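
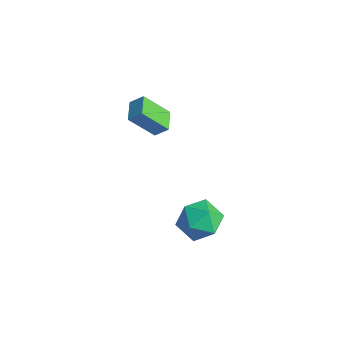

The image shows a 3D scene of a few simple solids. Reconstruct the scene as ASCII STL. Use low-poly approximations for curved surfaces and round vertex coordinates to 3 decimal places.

solid 
facet normal -0.217 0.154 0.964
outer loop
vertex 1.315 -1.929 2.055
vertex 1.311 -3.03 2.23
vertex 2.255 -2.45 2.35
endloop
endfacet
facet normal 0.166 0.695 0.699
outer loop
vertex 1.315 -1.929 2.055
vertex 2.255 -2.45 2.35
vertex 2.278 -1.663 1.562
endloop
endfacet
facet normal -0.193 0.970 0.147
outer loop
vertex 1.315 -1.929 2.055
vertex 2.278 -1.663 1.562
vertex 1.348 -1.756 0.954
endloop
endfacet
facet normal -0.798 0.598 0.070
outer loop
vertex 1.315 -1.929 2.055
vertex 1.348 -1.756 0.954
vertex 0.751 -2.601 1.367
endloop
endfacet
facet normal -0.813 0.094 0.574
outer loop
vertex 1.315 -1.929 2.055
vertex 0.751 -2.601 1.367
vertex 1.311 -3.03 2.23
endloop
endfacet
facet normal 0.781 0.431 0.453
outer loop
vertex 2.278 -1.663 1.562
vertex 2.255 -2.45 2.35
vertex 2.869 -2.599 1.433
endloop
endfacet
facet normal 0.161 -0.444 0.881
outer loop
vertex 2.255 -2.45 2.35
vertex 1.311 -3.03 2.23
vertex 2.272 -3.444 1.846
endloop
endfacet
facet normal -0.802 -0.541 0.252
outer loop
vertex 1.311 -3.03 2.23
vertex 0.751 -2.601 1.367
vertex 1.342 -3.537 1.238
endloop
endfacet
facet normal -0.778 0.273 -0.565
outer loop
vertex 0.751 -2.601 1.367
vertex 1.348 -1.756 0.954
vertex 1.365 -2.75 0.45
endloop
endfacet
facet normal 0.201 0.875 -0.441
outer loop
vertex 1.348 -1.756 0.954
vertex 2.278 -1.663 1.562
vertex 2.309 -2.17 0.57
endloop
endfacet
facet normal 0.798 -0.598 -0.070
outer loop
vertex 2.305 -3.271 0.745
vertex 2.869 -2.599 1.433
vertex 2.272 -3.444 1.846
endloop
endfacet
facet normal 0.193 -0.970 -0.147
outer loop
vertex 2.305 -3.271 0.745
vertex 2.272 -3.444 1.846
vertex 1.342 -3.537 1.238
endloop
endfacet
facet normal -0.166 -0.695 -0.699
outer loop
vertex 2.305 -3.271 0.745
vertex 1.342 -3.537 1.238
vertex 1.365 -2.75 0.45
endloop
endfacet
facet normal 0.217 -0.154 -0.964
outer loop
vertex 2.305 -3.271 0.745
vertex 1.365 -2.75 0.45
vertex 2.309 -2.17 0.57
endloop
endfacet
facet normal 0.813 -0.094 -0.574
outer loop
vertex 2.305 -3.271 0.745
vertex 2.309 -2.17 0.57
vertex 2.869 -2.599 1.433
endloop
endfacet
facet normal 0.778 -0.273 0.565
outer loop
vertex 2.272 -3.444 1.846
vertex 2.869 -2.599 1.433
vertex 2.255 -2.45 2.35
endloop
endfacet
facet normal -0.201 -0.875 0.441
outer loop
vertex 1.342 -3.537 1.238
vertex 2.272 -3.444 1.846
vertex 1.311 -3.03 2.23
endloop
endfacet
facet normal -0.781 -0.431 -0.453
outer loop
vertex 1.365 -2.75 0.45
vertex 1.342 -3.537 1.238
vertex 0.751 -2.601 1.367
endloop
endfacet
facet normal -0.161 0.444 -0.881
outer loop
vertex 2.309 -2.17 0.57
vertex 1.365 -2.75 0.45
vertex 1.348 -1.756 0.954
endloop
endfacet
facet normal 0.802 0.541 -0.252
outer loop
vertex 2.869 -2.599 1.433
vertex 2.309 -2.17 0.57
vertex 2.278 -1.663 1.562
endloop
endfacet
facet normal -0.531 -0.535 -0.657
outer loop
vertex -3.515 -2.663 4.154
vertex -4.391 -1.984 4.31
vertex -2.95 -1.64 2.865
endloop
endfacet
facet normal 0.783 -0.607 -0.139
outer loop
vertex -2.509 -1.196 3.41
vertex -3.515 -2.663 4.154
vertex -2.95 -1.64 2.865
endloop
endfacet
facet normal -0.531 -0.535 -0.657
outer loop
vertex -2.95 -1.64 2.865
vertex -4.391 -1.984 4.31
vertex -3.827 -0.96 3.021
endloop
endfacet
facet normal 0.324 0.588 -0.741
outer loop
vertex -3.827 -0.96 3.021
vertex -2.509 -1.196 3.41
vertex -2.95 -1.64 2.865
endloop
endfacet
facet normal -0.324 -0.588 0.741
outer loop
vertex -3.515 -2.663 4.154
vertex -3.95 -1.54 4.855
vertex -4.391 -1.984 4.31
endloop
endfacet
facet normal 0.782 -0.607 -0.140
outer loop
vertex -3.073 -2.22 4.699
vertex -3.515 -2.663 4.154
vertex -2.509 -1.196 3.41
endloop
endfacet
facet normal -0.324 -0.588 0.741
outer loop
vertex -3.073 -2.22 4.699
vertex -3.95 -1.54 4.855
vertex -3.515 -2.663 4.154
endloop
endfacet
facet normal -0.783 0.607 0.139
outer loop
vertex -4.391 -1.984 4.31
vertex -3.95 -1.54 4.855
vertex -3.827 -0.96 3.021
endloop
endfacet
facet normal 0.324 0.588 -0.741
outer loop
vertex -3.385 -0.517 3.566
vertex -2.509 -1.196 3.41
vertex -3.827 -0.96 3.021
endloop
endfacet
facet normal -0.782 0.608 0.140
outer loop
vertex -3.827 -0.96 3.021
vertex -3.95 -1.54 4.855
vertex -3.385 -0.517 3.566
endloop
endfacet
facet normal 0.531 0.535 0.657
outer loop
vertex -3.385 -0.517 3.566
vertex -3.073 -2.22 4.699
vertex -2.509 -1.196 3.41
endloop
endfacet
facet normal 0.531 0.535 0.657
outer loop
vertex -3.95 -1.54 4.855
vertex -3.073 -2.22 4.699
vertex -3.385 -0.517 3.566
endloop
endfacet

endsolid


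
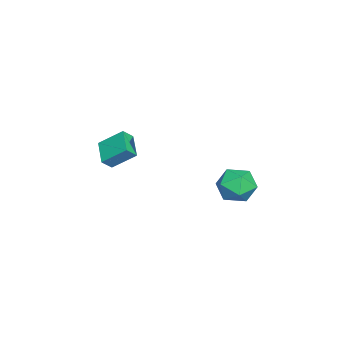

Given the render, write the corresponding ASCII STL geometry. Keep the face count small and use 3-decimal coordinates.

solid 
facet normal -0.108 0.879 -0.464
outer loop
vertex 2.342 4.228 -1.916
vertex 1.302 4.347 -1.449
vertex 2.226 4.749 -0.902
endloop
endfacet
facet normal 0.579 0.750 -0.319
outer loop
vertex 2.342 4.228 -1.916
vertex 2.226 4.749 -0.902
vertex 3.087 4.012 -1.072
endloop
endfacet
facet normal 0.760 0.137 -0.636
outer loop
vertex 2.342 4.228 -1.916
vertex 3.087 4.012 -1.072
vertex 2.696 3.155 -1.724
endloop
endfacet
facet normal 0.185 -0.114 -0.976
outer loop
vertex 2.342 4.228 -1.916
vertex 2.696 3.155 -1.724
vertex 1.593 3.362 -1.957
endloop
endfacet
facet normal -0.351 0.345 -0.870
outer loop
vertex 2.342 4.228 -1.916
vertex 1.593 3.362 -1.957
vertex 1.302 4.347 -1.449
endloop
endfacet
facet normal 0.643 0.662 0.386
outer loop
vertex 3.087 4.012 -1.072
vertex 2.226 4.749 -0.902
vertex 2.507 3.998 -0.083
endloop
endfacet
facet normal -0.468 0.871 0.151
outer loop
vertex 2.226 4.749 -0.902
vertex 1.302 4.347 -1.449
vertex 1.404 4.205 -0.316
endloop
endfacet
facet normal -0.863 0.006 -0.506
outer loop
vertex 1.302 4.347 -1.449
vertex 1.593 3.362 -1.957
vertex 1.013 3.348 -0.968
endloop
endfacet
facet normal 0.005 -0.736 -0.677
outer loop
vertex 1.593 3.362 -1.957
vertex 2.696 3.155 -1.724
vertex 1.874 2.611 -1.138
endloop
endfacet
facet normal 0.935 -0.331 -0.126
outer loop
vertex 2.696 3.155 -1.724
vertex 3.087 4.012 -1.072
vertex 2.798 3.013 -0.591
endloop
endfacet
facet normal -0.185 0.114 0.976
outer loop
vertex 1.758 3.132 -0.124
vertex 2.507 3.998 -0.083
vertex 1.404 4.205 -0.316
endloop
endfacet
facet normal -0.760 -0.137 0.636
outer loop
vertex 1.758 3.132 -0.124
vertex 1.404 4.205 -0.316
vertex 1.013 3.348 -0.968
endloop
endfacet
facet normal -0.579 -0.750 0.319
outer loop
vertex 1.758 3.132 -0.124
vertex 1.013 3.348 -0.968
vertex 1.874 2.611 -1.138
endloop
endfacet
facet normal 0.108 -0.879 0.464
outer loop
vertex 1.758 3.132 -0.124
vertex 1.874 2.611 -1.138
vertex 2.798 3.013 -0.591
endloop
endfacet
facet normal 0.351 -0.345 0.870
outer loop
vertex 1.758 3.132 -0.124
vertex 2.798 3.013 -0.591
vertex 2.507 3.998 -0.083
endloop
endfacet
facet normal -0.005 0.736 0.677
outer loop
vertex 1.404 4.205 -0.316
vertex 2.507 3.998 -0.083
vertex 2.226 4.749 -0.902
endloop
endfacet
facet normal -0.935 0.331 0.126
outer loop
vertex 1.013 3.348 -0.968
vertex 1.404 4.205 -0.316
vertex 1.302 4.347 -1.449
endloop
endfacet
facet normal -0.643 -0.662 -0.386
outer loop
vertex 1.874 2.611 -1.138
vertex 1.013 3.348 -0.968
vertex 1.593 3.362 -1.957
endloop
endfacet
facet normal 0.468 -0.871 -0.151
outer loop
vertex 2.798 3.013 -0.591
vertex 1.874 2.611 -1.138
vertex 2.696 3.155 -1.724
endloop
endfacet
facet normal 0.863 -0.006 0.506
outer loop
vertex 2.507 3.998 -0.083
vertex 2.798 3.013 -0.591
vertex 3.087 4.012 -1.072
endloop
endfacet
facet normal -0.505 0.522 -0.687
outer loop
vertex 0.745 -3.081 0.061
vertex 0.708 -1.813 1.052
vertex 2.048 -2.589 -0.522
endloop
endfacet
facet normal 0.022 -0.788 -0.615
outer loop
vertex 2.452 -3.007 0.028
vertex 0.745 -3.081 0.061
vertex 2.048 -2.589 -0.522
endloop
endfacet
facet normal -0.504 0.523 -0.687
outer loop
vertex 2.048 -2.589 -0.522
vertex 0.708 -1.813 1.052
vertex 2.012 -1.321 0.469
endloop
endfacet
facet normal 0.863 0.326 -0.386
outer loop
vertex 2.012 -1.321 0.469
vertex 2.452 -3.007 0.028
vertex 2.048 -2.589 -0.522
endloop
endfacet
facet normal -0.863 -0.327 0.386
outer loop
vertex 0.745 -3.081 0.061
vertex 1.112 -2.231 1.602
vertex 0.708 -1.813 1.052
endloop
endfacet
facet normal 0.022 -0.788 -0.615
outer loop
vertex 1.148 -3.499 0.611
vertex 0.745 -3.081 0.061
vertex 2.452 -3.007 0.028
endloop
endfacet
facet normal -0.863 -0.326 0.385
outer loop
vertex 1.148 -3.499 0.611
vertex 1.112 -2.231 1.602
vertex 0.745 -3.081 0.061
endloop
endfacet
facet normal -0.022 0.788 0.615
outer loop
vertex 0.708 -1.813 1.052
vertex 1.112 -2.231 1.602
vertex 2.012 -1.321 0.469
endloop
endfacet
facet normal 0.863 0.326 -0.385
outer loop
vertex 2.415 -1.739 1.019
vertex 2.452 -3.007 0.028
vertex 2.012 -1.321 0.469
endloop
endfacet
facet normal -0.022 0.788 0.615
outer loop
vertex 2.012 -1.321 0.469
vertex 1.112 -2.231 1.602
vertex 2.415 -1.739 1.019
endloop
endfacet
facet normal 0.504 -0.523 0.687
outer loop
vertex 2.415 -1.739 1.019
vertex 1.148 -3.499 0.611
vertex 2.452 -3.007 0.028
endloop
endfacet
facet normal 0.505 -0.523 0.687
outer loop
vertex 1.112 -2.231 1.602
vertex 1.148 -3.499 0.611
vertex 2.415 -1.739 1.019
endloop
endfacet

endsolid


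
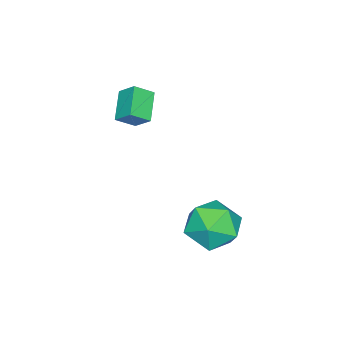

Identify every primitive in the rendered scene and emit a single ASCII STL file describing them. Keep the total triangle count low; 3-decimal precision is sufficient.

solid 
facet normal -0.600 0.568 -0.564
outer loop
vertex -2.69 -1.307 0.132
vertex -1.738 -0.909 -0.481
vertex -2.774 -1.925 -0.401
endloop
endfacet
facet normal -0.793 -0.332 0.510
outer loop
vertex -2.282 -2.391 0.061
vertex -2.69 -1.307 0.132
vertex -2.774 -1.925 -0.401
endloop
endfacet
facet normal -0.601 0.568 -0.563
outer loop
vertex -2.774 -1.925 -0.401
vertex -1.738 -0.909 -0.481
vertex -1.823 -1.527 -1.014
endloop
endfacet
facet normal -0.103 -0.753 -0.650
outer loop
vertex -1.823 -1.527 -1.014
vertex -2.282 -2.391 0.061
vertex -2.774 -1.925 -0.401
endloop
endfacet
facet normal 0.103 0.753 0.650
outer loop
vertex -2.69 -1.307 0.132
vertex -1.246 -1.375 -0.019
vertex -1.738 -0.909 -0.481
endloop
endfacet
facet normal -0.793 -0.332 0.511
outer loop
vertex -2.197 -1.773 0.594
vertex -2.69 -1.307 0.132
vertex -2.282 -2.391 0.061
endloop
endfacet
facet normal 0.103 0.753 0.649
outer loop
vertex -2.197 -1.773 0.594
vertex -1.246 -1.375 -0.019
vertex -2.69 -1.307 0.132
endloop
endfacet
facet normal 0.793 0.331 -0.511
outer loop
vertex -1.738 -0.909 -0.481
vertex -1.246 -1.375 -0.019
vertex -1.823 -1.527 -1.014
endloop
endfacet
facet normal -0.103 -0.753 -0.650
outer loop
vertex -1.33 -1.993 -0.552
vertex -2.282 -2.391 0.061
vertex -1.823 -1.527 -1.014
endloop
endfacet
facet normal 0.793 0.333 -0.511
outer loop
vertex -1.823 -1.527 -1.014
vertex -1.246 -1.375 -0.019
vertex -1.33 -1.993 -0.552
endloop
endfacet
facet normal 0.600 -0.568 0.563
outer loop
vertex -1.33 -1.993 -0.552
vertex -2.197 -1.773 0.594
vertex -2.282 -2.391 0.061
endloop
endfacet
facet normal 0.601 -0.567 0.563
outer loop
vertex -1.246 -1.375 -0.019
vertex -2.197 -1.773 0.594
vertex -1.33 -1.993 -0.552
endloop
endfacet
facet normal 0.387 0.717 0.580
outer loop
vertex -0.389 2.925 -3.653
vertex -0.738 2.428 -2.807
vertex 0.211 2.218 -3.18
endloop
endfacet
facet normal 0.768 0.640 -0.018
outer loop
vertex -0.389 2.925 -3.653
vertex 0.211 2.218 -3.18
vertex 0.162 2.247 -4.219
endloop
endfacet
facet normal 0.333 0.749 -0.573
outer loop
vertex -0.389 2.925 -3.653
vertex 0.162 2.247 -4.219
vertex -0.817 2.476 -4.489
endloop
endfacet
facet normal -0.318 0.894 -0.317
outer loop
vertex -0.389 2.925 -3.653
vertex -0.817 2.476 -4.489
vertex -1.373 2.588 -3.617
endloop
endfacet
facet normal -0.285 0.873 0.396
outer loop
vertex -0.389 2.925 -3.653
vertex -1.373 2.588 -3.617
vertex -0.738 2.428 -2.807
endloop
endfacet
facet normal 0.998 -0.036 -0.048
outer loop
vertex 0.162 2.247 -4.219
vertex 0.211 2.218 -3.18
vertex 0.153 1.332 -3.723
endloop
endfacet
facet normal 0.381 0.089 0.920
outer loop
vertex 0.211 2.218 -3.18
vertex -0.738 2.428 -2.807
vertex -0.403 1.444 -2.851
endloop
endfacet
facet normal -0.705 0.343 0.621
outer loop
vertex -0.738 2.428 -2.807
vertex -1.373 2.588 -3.617
vertex -1.382 1.673 -3.121
endloop
endfacet
facet normal -0.759 0.376 -0.532
outer loop
vertex -1.373 2.588 -3.617
vertex -0.817 2.476 -4.489
vertex -1.431 1.702 -4.16
endloop
endfacet
facet normal 0.294 0.142 -0.945
outer loop
vertex -0.817 2.476 -4.489
vertex 0.162 2.247 -4.219
vertex -0.482 1.492 -4.533
endloop
endfacet
facet normal 0.318 -0.894 0.317
outer loop
vertex -0.831 0.995 -3.687
vertex 0.153 1.332 -3.723
vertex -0.403 1.444 -2.851
endloop
endfacet
facet normal -0.333 -0.749 0.573
outer loop
vertex -0.831 0.995 -3.687
vertex -0.403 1.444 -2.851
vertex -1.382 1.673 -3.121
endloop
endfacet
facet normal -0.768 -0.640 0.018
outer loop
vertex -0.831 0.995 -3.687
vertex -1.382 1.673 -3.121
vertex -1.431 1.702 -4.16
endloop
endfacet
facet normal -0.387 -0.717 -0.580
outer loop
vertex -0.831 0.995 -3.687
vertex -1.431 1.702 -4.16
vertex -0.482 1.492 -4.533
endloop
endfacet
facet normal 0.285 -0.873 -0.396
outer loop
vertex -0.831 0.995 -3.687
vertex -0.482 1.492 -4.533
vertex 0.153 1.332 -3.723
endloop
endfacet
facet normal 0.759 -0.376 0.532
outer loop
vertex -0.403 1.444 -2.851
vertex 0.153 1.332 -3.723
vertex 0.211 2.218 -3.18
endloop
endfacet
facet normal -0.294 -0.142 0.945
outer loop
vertex -1.382 1.673 -3.121
vertex -0.403 1.444 -2.851
vertex -0.738 2.428 -2.807
endloop
endfacet
facet normal -0.998 0.036 0.048
outer loop
vertex -1.431 1.702 -4.16
vertex -1.382 1.673 -3.121
vertex -1.373 2.588 -3.617
endloop
endfacet
facet normal -0.381 -0.089 -0.920
outer loop
vertex -0.482 1.492 -4.533
vertex -1.431 1.702 -4.16
vertex -0.817 2.476 -4.489
endloop
endfacet
facet normal 0.705 -0.343 -0.621
outer loop
vertex 0.153 1.332 -3.723
vertex -0.482 1.492 -4.533
vertex 0.162 2.247 -4.219
endloop
endfacet

endsolid


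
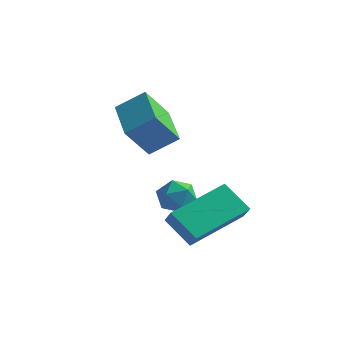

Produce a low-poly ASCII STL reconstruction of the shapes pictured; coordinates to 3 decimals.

solid 
facet normal -0.247 0.617 0.747
outer loop
vertex -0.175 -1.095 -2.853
vertex 0.116 -1.539 -2.39
vertex 0.505 -1.03 -2.682
endloop
endfacet
facet normal -0.130 0.981 0.145
outer loop
vertex -0.175 -1.095 -2.853
vertex 0.505 -1.03 -2.682
vertex 0.302 -0.958 -3.353
endloop
endfacet
facet normal -0.580 0.735 -0.352
outer loop
vertex -0.175 -1.095 -2.853
vertex 0.302 -0.958 -3.353
vertex -0.213 -1.423 -3.476
endloop
endfacet
facet normal -0.974 0.219 -0.056
outer loop
vertex -0.175 -1.095 -2.853
vertex -0.213 -1.423 -3.476
vertex -0.328 -1.782 -2.881
endloop
endfacet
facet normal -0.769 0.146 0.623
outer loop
vertex -0.175 -1.095 -2.853
vertex -0.328 -1.782 -2.881
vertex 0.116 -1.539 -2.39
endloop
endfacet
facet normal 0.536 0.841 -0.072
outer loop
vertex 0.302 -0.958 -3.353
vertex 0.505 -1.03 -2.682
vertex 0.888 -1.318 -3.199
endloop
endfacet
facet normal 0.347 0.253 0.903
outer loop
vertex 0.505 -1.03 -2.682
vertex 0.116 -1.539 -2.39
vertex 0.773 -1.677 -2.604
endloop
endfacet
facet normal -0.498 -0.510 0.702
outer loop
vertex 0.116 -1.539 -2.39
vertex -0.328 -1.782 -2.881
vertex 0.258 -2.142 -2.727
endloop
endfacet
facet normal -0.830 -0.392 -0.397
outer loop
vertex -0.328 -1.782 -2.881
vertex -0.213 -1.423 -3.476
vertex 0.055 -2.07 -3.398
endloop
endfacet
facet normal -0.192 0.444 -0.875
outer loop
vertex -0.213 -1.423 -3.476
vertex 0.302 -0.958 -3.353
vertex 0.444 -1.561 -3.69
endloop
endfacet
facet normal 0.974 -0.219 0.056
outer loop
vertex 0.735 -2.005 -3.227
vertex 0.888 -1.318 -3.199
vertex 0.773 -1.677 -2.604
endloop
endfacet
facet normal 0.580 -0.735 0.352
outer loop
vertex 0.735 -2.005 -3.227
vertex 0.773 -1.677 -2.604
vertex 0.258 -2.142 -2.727
endloop
endfacet
facet normal 0.130 -0.981 -0.145
outer loop
vertex 0.735 -2.005 -3.227
vertex 0.258 -2.142 -2.727
vertex 0.055 -2.07 -3.398
endloop
endfacet
facet normal 0.247 -0.617 -0.747
outer loop
vertex 0.735 -2.005 -3.227
vertex 0.055 -2.07 -3.398
vertex 0.444 -1.561 -3.69
endloop
endfacet
facet normal 0.769 -0.146 -0.623
outer loop
vertex 0.735 -2.005 -3.227
vertex 0.444 -1.561 -3.69
vertex 0.888 -1.318 -3.199
endloop
endfacet
facet normal 0.830 0.392 0.397
outer loop
vertex 0.773 -1.677 -2.604
vertex 0.888 -1.318 -3.199
vertex 0.505 -1.03 -2.682
endloop
endfacet
facet normal 0.192 -0.444 0.875
outer loop
vertex 0.258 -2.142 -2.727
vertex 0.773 -1.677 -2.604
vertex 0.116 -1.539 -2.39
endloop
endfacet
facet normal -0.536 -0.841 0.072
outer loop
vertex 0.055 -2.07 -3.398
vertex 0.258 -2.142 -2.727
vertex -0.328 -1.782 -2.881
endloop
endfacet
facet normal -0.347 -0.253 -0.903
outer loop
vertex 0.444 -1.561 -3.69
vertex 0.055 -2.07 -3.398
vertex -0.213 -1.423 -3.476
endloop
endfacet
facet normal 0.498 0.510 -0.702
outer loop
vertex 0.888 -1.318 -3.199
vertex 0.444 -1.561 -3.69
vertex 0.302 -0.958 -3.353
endloop
endfacet
facet normal -0.537 0.466 -0.703
outer loop
vertex 1.062 -3.541 -3.078
vertex 1.824 -1.675 -2.423
vertex 2.0 -3.648 -3.866
endloop
endfacet
facet normal -0.359 -0.881 -0.308
outer loop
vertex 2.436 -4.025 -3.297
vertex 1.062 -3.541 -3.078
vertex 2.0 -3.648 -3.866
endloop
endfacet
facet normal -0.538 0.466 -0.703
outer loop
vertex 2.0 -3.648 -3.866
vertex 1.824 -1.675 -2.423
vertex 2.762 -1.781 -3.211
endloop
endfacet
facet normal 0.762 -0.086 -0.641
outer loop
vertex 2.762 -1.781 -3.211
vertex 2.436 -4.025 -3.297
vertex 2.0 -3.648 -3.866
endloop
endfacet
facet normal -0.762 0.086 0.641
outer loop
vertex 1.062 -3.541 -3.078
vertex 2.26 -2.052 -1.854
vertex 1.824 -1.675 -2.423
endloop
endfacet
facet normal -0.359 -0.880 -0.309
outer loop
vertex 1.498 -3.919 -2.509
vertex 1.062 -3.541 -3.078
vertex 2.436 -4.025 -3.297
endloop
endfacet
facet normal -0.762 0.086 0.641
outer loop
vertex 1.498 -3.919 -2.509
vertex 2.26 -2.052 -1.854
vertex 1.062 -3.541 -3.078
endloop
endfacet
facet normal 0.359 0.881 0.309
outer loop
vertex 1.824 -1.675 -2.423
vertex 2.26 -2.052 -1.854
vertex 2.762 -1.781 -3.211
endloop
endfacet
facet normal 0.762 -0.086 -0.641
outer loop
vertex 3.198 -2.159 -2.642
vertex 2.436 -4.025 -3.297
vertex 2.762 -1.781 -3.211
endloop
endfacet
facet normal 0.360 0.880 0.309
outer loop
vertex 2.762 -1.781 -3.211
vertex 2.26 -2.052 -1.854
vertex 3.198 -2.159 -2.642
endloop
endfacet
facet normal 0.538 -0.466 0.703
outer loop
vertex 3.198 -2.159 -2.642
vertex 1.498 -3.919 -2.509
vertex 2.436 -4.025 -3.297
endloop
endfacet
facet normal 0.537 -0.466 0.703
outer loop
vertex 2.26 -2.052 -1.854
vertex 1.498 -3.919 -2.509
vertex 3.198 -2.159 -2.642
endloop
endfacet
facet normal -0.653 0.715 0.249
outer loop
vertex -1.641 -2.03 0.544
vertex -0.854 -1.534 1.186
vertex -1.243 -1.301 -0.507
endloop
endfacet
facet normal -0.696 -0.439 -0.568
outer loop
vertex -0.086 -2.566 -0.946
vertex -1.641 -2.03 0.544
vertex -1.243 -1.301 -0.507
endloop
endfacet
facet normal -0.653 0.715 0.249
outer loop
vertex -1.243 -1.301 -0.507
vertex -0.854 -1.534 1.186
vertex -0.456 -0.805 0.135
endloop
endfacet
facet normal 0.297 0.544 -0.785
outer loop
vertex -0.456 -0.805 0.135
vertex -0.086 -2.566 -0.946
vertex -1.243 -1.301 -0.507
endloop
endfacet
facet normal -0.297 -0.544 0.785
outer loop
vertex -1.641 -2.03 0.544
vertex 0.303 -2.799 0.747
vertex -0.854 -1.534 1.186
endloop
endfacet
facet normal -0.696 -0.439 -0.568
outer loop
vertex -0.484 -3.295 0.105
vertex -1.641 -2.03 0.544
vertex -0.086 -2.566 -0.946
endloop
endfacet
facet normal -0.297 -0.544 0.785
outer loop
vertex -0.484 -3.295 0.105
vertex 0.303 -2.799 0.747
vertex -1.641 -2.03 0.544
endloop
endfacet
facet normal 0.696 0.439 0.568
outer loop
vertex -0.854 -1.534 1.186
vertex 0.303 -2.799 0.747
vertex -0.456 -0.805 0.135
endloop
endfacet
facet normal 0.297 0.544 -0.785
outer loop
vertex 0.701 -2.07 -0.304
vertex -0.086 -2.566 -0.946
vertex -0.456 -0.805 0.135
endloop
endfacet
facet normal 0.696 0.439 0.568
outer loop
vertex -0.456 -0.805 0.135
vertex 0.303 -2.799 0.747
vertex 0.701 -2.07 -0.304
endloop
endfacet
facet normal 0.653 -0.715 -0.249
outer loop
vertex 0.701 -2.07 -0.304
vertex -0.484 -3.295 0.105
vertex -0.086 -2.566 -0.946
endloop
endfacet
facet normal 0.653 -0.715 -0.249
outer loop
vertex 0.303 -2.799 0.747
vertex -0.484 -3.295 0.105
vertex 0.701 -2.07 -0.304
endloop
endfacet

endsolid


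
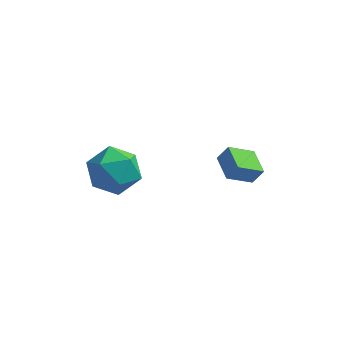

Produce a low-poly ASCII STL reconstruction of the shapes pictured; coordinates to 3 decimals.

solid 
facet normal -0.076 0.933 0.352
outer loop
vertex -3.581 1.54 -2.657
vertex -3.396 1.116 -1.495
vertex -2.42 1.461 -2.198
endloop
endfacet
facet normal 0.187 0.932 -0.311
outer loop
vertex -3.581 1.54 -2.657
vertex -2.42 1.461 -2.198
vertex -2.65 1.113 -3.377
endloop
endfacet
facet normal -0.289 0.612 -0.736
outer loop
vertex -3.581 1.54 -2.657
vertex -2.65 1.113 -3.377
vertex -3.769 0.553 -3.404
endloop
endfacet
facet normal -0.846 0.415 -0.336
outer loop
vertex -3.581 1.54 -2.657
vertex -3.769 0.553 -3.404
vertex -4.23 0.555 -2.24
endloop
endfacet
facet normal -0.714 0.613 0.337
outer loop
vertex -3.581 1.54 -2.657
vertex -4.23 0.555 -2.24
vertex -3.396 1.116 -1.495
endloop
endfacet
facet normal 0.782 0.539 -0.312
outer loop
vertex -2.65 1.113 -3.377
vertex -2.42 1.461 -2.198
vertex -1.89 0.425 -2.66
endloop
endfacet
facet normal 0.357 0.541 0.761
outer loop
vertex -2.42 1.461 -2.198
vertex -3.396 1.116 -1.495
vertex -2.351 0.427 -1.496
endloop
endfacet
facet normal -0.675 0.023 0.738
outer loop
vertex -3.396 1.116 -1.495
vertex -4.23 0.555 -2.24
vertex -3.47 -0.133 -1.523
endloop
endfacet
facet normal -0.888 -0.298 -0.351
outer loop
vertex -4.23 0.555 -2.24
vertex -3.769 0.553 -3.404
vertex -3.7 -0.481 -2.702
endloop
endfacet
facet normal 0.013 0.022 -1.000
outer loop
vertex -3.769 0.553 -3.404
vertex -2.65 1.113 -3.377
vertex -2.724 -0.136 -3.405
endloop
endfacet
facet normal 0.846 -0.415 0.336
outer loop
vertex -2.539 -0.56 -2.243
vertex -1.89 0.425 -2.66
vertex -2.351 0.427 -1.496
endloop
endfacet
facet normal 0.289 -0.612 0.736
outer loop
vertex -2.539 -0.56 -2.243
vertex -2.351 0.427 -1.496
vertex -3.47 -0.133 -1.523
endloop
endfacet
facet normal -0.187 -0.932 0.311
outer loop
vertex -2.539 -0.56 -2.243
vertex -3.47 -0.133 -1.523
vertex -3.7 -0.481 -2.702
endloop
endfacet
facet normal 0.076 -0.933 -0.352
outer loop
vertex -2.539 -0.56 -2.243
vertex -3.7 -0.481 -2.702
vertex -2.724 -0.136 -3.405
endloop
endfacet
facet normal 0.714 -0.613 -0.337
outer loop
vertex -2.539 -0.56 -2.243
vertex -2.724 -0.136 -3.405
vertex -1.89 0.425 -2.66
endloop
endfacet
facet normal 0.888 0.298 0.351
outer loop
vertex -2.351 0.427 -1.496
vertex -1.89 0.425 -2.66
vertex -2.42 1.461 -2.198
endloop
endfacet
facet normal -0.013 -0.022 1.000
outer loop
vertex -3.47 -0.133 -1.523
vertex -2.351 0.427 -1.496
vertex -3.396 1.116 -1.495
endloop
endfacet
facet normal -0.782 -0.539 0.312
outer loop
vertex -3.7 -0.481 -2.702
vertex -3.47 -0.133 -1.523
vertex -4.23 0.555 -2.24
endloop
endfacet
facet normal -0.357 -0.541 -0.761
outer loop
vertex -2.724 -0.136 -3.405
vertex -3.7 -0.481 -2.702
vertex -3.769 0.553 -3.404
endloop
endfacet
facet normal 0.675 -0.023 -0.738
outer loop
vertex -1.89 0.425 -2.66
vertex -2.724 -0.136 -3.405
vertex -2.65 1.113 -3.377
endloop
endfacet
facet normal -0.517 -0.165 -0.840
outer loop
vertex 1.219 2.309 -3.812
vertex 0.583 3.418 -3.639
vertex 2.192 2.98 -4.543
endloop
endfacet
facet normal 0.492 -0.860 -0.134
outer loop
vertex 2.637 3.122 -3.821
vertex 1.219 2.309 -3.812
vertex 2.192 2.98 -4.543
endloop
endfacet
facet normal -0.517 -0.165 -0.840
outer loop
vertex 2.192 2.98 -4.543
vertex 0.583 3.418 -3.639
vertex 1.556 4.089 -4.37
endloop
endfacet
facet normal 0.700 0.483 -0.526
outer loop
vertex 1.556 4.089 -4.37
vertex 2.637 3.122 -3.821
vertex 2.192 2.98 -4.543
endloop
endfacet
facet normal -0.700 -0.483 0.526
outer loop
vertex 1.219 2.309 -3.812
vertex 1.028 3.56 -2.917
vertex 0.583 3.418 -3.639
endloop
endfacet
facet normal 0.492 -0.860 -0.134
outer loop
vertex 1.664 2.451 -3.09
vertex 1.219 2.309 -3.812
vertex 2.637 3.122 -3.821
endloop
endfacet
facet normal -0.700 -0.483 0.526
outer loop
vertex 1.664 2.451 -3.09
vertex 1.028 3.56 -2.917
vertex 1.219 2.309 -3.812
endloop
endfacet
facet normal -0.492 0.860 0.134
outer loop
vertex 0.583 3.418 -3.639
vertex 1.028 3.56 -2.917
vertex 1.556 4.089 -4.37
endloop
endfacet
facet normal 0.700 0.483 -0.526
outer loop
vertex 2.001 4.231 -3.648
vertex 2.637 3.122 -3.821
vertex 1.556 4.089 -4.37
endloop
endfacet
facet normal -0.492 0.860 0.134
outer loop
vertex 1.556 4.089 -4.37
vertex 1.028 3.56 -2.917
vertex 2.001 4.231 -3.648
endloop
endfacet
facet normal 0.517 0.165 0.840
outer loop
vertex 2.001 4.231 -3.648
vertex 1.664 2.451 -3.09
vertex 2.637 3.122 -3.821
endloop
endfacet
facet normal 0.517 0.165 0.840
outer loop
vertex 1.028 3.56 -2.917
vertex 1.664 2.451 -3.09
vertex 2.001 4.231 -3.648
endloop
endfacet

endsolid


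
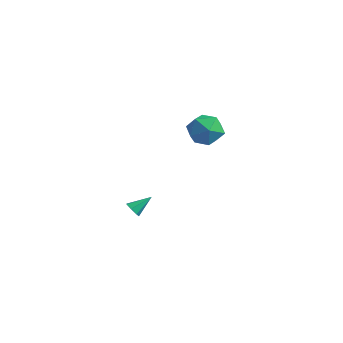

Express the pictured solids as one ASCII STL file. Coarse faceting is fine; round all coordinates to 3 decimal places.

solid 
facet normal -0.097 0.823 -0.560
outer loop
vertex 2.067 3.498 2.627
vertex 1.027 3.632 3.004
vertex 1.88 4.101 3.546
endloop
endfacet
facet normal 0.581 0.730 -0.360
outer loop
vertex 2.067 3.498 2.627
vertex 1.88 4.101 3.546
vertex 2.742 3.395 3.507
endloop
endfacet
facet normal 0.795 0.092 -0.599
outer loop
vertex 2.067 3.498 2.627
vertex 2.742 3.395 3.507
vertex 2.421 2.489 2.942
endloop
endfacet
facet normal 0.249 -0.208 -0.946
outer loop
vertex 2.067 3.498 2.627
vertex 2.421 2.489 2.942
vertex 1.361 2.636 2.631
endloop
endfacet
facet normal -0.303 0.244 -0.921
outer loop
vertex 2.067 3.498 2.627
vertex 1.361 2.636 2.631
vertex 1.027 3.632 3.004
endloop
endfacet
facet normal 0.602 0.716 0.353
outer loop
vertex 2.742 3.395 3.507
vertex 1.88 4.101 3.546
vertex 2.119 3.464 4.429
endloop
endfacet
facet normal -0.496 0.868 0.031
outer loop
vertex 1.88 4.101 3.546
vertex 1.027 3.632 3.004
vertex 1.059 3.611 4.118
endloop
endfacet
facet normal -0.829 -0.070 -0.555
outer loop
vertex 1.027 3.632 3.004
vertex 1.361 2.636 2.631
vertex 0.738 2.705 3.553
endloop
endfacet
facet normal 0.064 -0.801 -0.595
outer loop
vertex 1.361 2.636 2.631
vertex 2.421 2.489 2.942
vertex 1.6 1.999 3.514
endloop
endfacet
facet normal 0.948 -0.315 -0.033
outer loop
vertex 2.421 2.489 2.942
vertex 2.742 3.395 3.507
vertex 2.453 2.468 4.056
endloop
endfacet
facet normal -0.249 0.208 0.946
outer loop
vertex 1.413 2.602 4.433
vertex 2.119 3.464 4.429
vertex 1.059 3.611 4.118
endloop
endfacet
facet normal -0.795 -0.092 0.599
outer loop
vertex 1.413 2.602 4.433
vertex 1.059 3.611 4.118
vertex 0.738 2.705 3.553
endloop
endfacet
facet normal -0.581 -0.730 0.360
outer loop
vertex 1.413 2.602 4.433
vertex 0.738 2.705 3.553
vertex 1.6 1.999 3.514
endloop
endfacet
facet normal 0.097 -0.823 0.560
outer loop
vertex 1.413 2.602 4.433
vertex 1.6 1.999 3.514
vertex 2.453 2.468 4.056
endloop
endfacet
facet normal 0.303 -0.244 0.921
outer loop
vertex 1.413 2.602 4.433
vertex 2.453 2.468 4.056
vertex 2.119 3.464 4.429
endloop
endfacet
facet normal -0.064 0.801 0.595
outer loop
vertex 1.059 3.611 4.118
vertex 2.119 3.464 4.429
vertex 1.88 4.101 3.546
endloop
endfacet
facet normal -0.948 0.315 0.033
outer loop
vertex 0.738 2.705 3.553
vertex 1.059 3.611 4.118
vertex 1.027 3.632 3.004
endloop
endfacet
facet normal -0.602 -0.716 -0.353
outer loop
vertex 1.6 1.999 3.514
vertex 0.738 2.705 3.553
vertex 1.361 2.636 2.631
endloop
endfacet
facet normal 0.496 -0.868 -0.031
outer loop
vertex 2.453 2.468 4.056
vertex 1.6 1.999 3.514
vertex 2.421 2.489 2.942
endloop
endfacet
facet normal 0.829 0.070 0.555
outer loop
vertex 2.119 3.464 4.429
vertex 2.453 2.468 4.056
vertex 2.742 3.395 3.507
endloop
endfacet
facet normal -0.369 -0.761 -0.534
outer loop
vertex -1.911 1.957 -4.283
vertex -2.315 1.895 -3.916
vertex -2.307 2.208 -4.367
endloop
endfacet
facet normal 0.518 0.621 -0.587
outer loop
vertex -1.911 1.957 -4.283
vertex -2.307 2.208 -4.367
vertex -1.825 2.905 -3.204
endloop
endfacet
facet normal -0.368 -0.761 -0.534
outer loop
vertex -2.307 2.208 -4.367
vertex -2.315 1.895 -3.916
vertex -2.71 2.224 -4.112
endloop
endfacet
facet normal -0.235 0.874 -0.426
outer loop
vertex -2.307 2.208 -4.367
vertex -2.71 2.224 -4.112
vertex -1.825 2.905 -3.204
endloop
endfacet
facet normal -0.368 -0.760 -0.535
outer loop
vertex -2.71 2.224 -4.112
vertex -2.315 1.895 -3.916
vertex -2.815 1.991 -3.709
endloop
endfacet
facet normal -0.718 0.667 0.199
outer loop
vertex -2.71 2.224 -4.112
vertex -2.815 1.991 -3.709
vertex -1.825 2.905 -3.204
endloop
endfacet
facet normal -0.368 -0.761 -0.535
outer loop
vertex -2.815 1.991 -3.709
vertex -2.315 1.895 -3.916
vertex -2.545 1.686 -3.461
endloop
endfacet
facet normal -0.563 0.161 0.811
outer loop
vertex -2.815 1.991 -3.709
vertex -2.545 1.686 -3.461
vertex -1.825 2.905 -3.204
endloop
endfacet
facet normal -0.368 -0.760 -0.535
outer loop
vertex -2.545 1.686 -3.461
vertex -2.315 1.895 -3.916
vertex -2.101 1.538 -3.556
endloop
endfacet
facet normal 0.115 -0.269 0.956
outer loop
vertex -2.545 1.686 -3.461
vertex -2.101 1.538 -3.556
vertex -1.825 2.905 -3.204
endloop
endfacet
facet normal -0.370 -0.760 -0.534
outer loop
vertex -2.101 1.538 -3.556
vertex -2.315 1.895 -3.916
vertex -1.819 1.658 -3.922
endloop
endfacet
facet normal 0.801 -0.296 0.520
outer loop
vertex -2.101 1.538 -3.556
vertex -1.819 1.658 -3.922
vertex -1.825 2.905 -3.204
endloop
endfacet
facet normal -0.369 -0.760 -0.535
outer loop
vertex -1.819 1.658 -3.922
vertex -2.315 1.895 -3.916
vertex -1.911 1.957 -4.283
endloop
endfacet
facet normal 0.981 0.101 -0.167
outer loop
vertex -1.819 1.658 -3.922
vertex -1.911 1.957 -4.283
vertex -1.825 2.905 -3.204
endloop
endfacet

endsolid


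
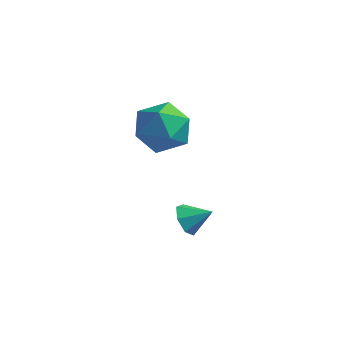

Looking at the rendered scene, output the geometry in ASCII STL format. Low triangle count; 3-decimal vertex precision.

solid 
facet normal -0.204 0.962 0.183
outer loop
vertex 2.172 -2.161 0.569
vertex 1.02 -2.405 0.57
vertex 1.635 -2.466 1.572
endloop
endfacet
facet normal 0.426 0.777 0.464
outer loop
vertex 2.172 -2.161 0.569
vertex 1.635 -2.466 1.572
vertex 2.701 -2.899 1.319
endloop
endfacet
facet normal 0.841 0.537 -0.065
outer loop
vertex 2.172 -2.161 0.569
vertex 2.701 -2.899 1.319
vertex 2.743 -3.106 0.16
endloop
endfacet
facet normal 0.468 0.574 -0.672
outer loop
vertex 2.172 -2.161 0.569
vertex 2.743 -3.106 0.16
vertex 1.704 -2.8 -0.303
endloop
endfacet
facet normal -0.178 0.837 -0.518
outer loop
vertex 2.172 -2.161 0.569
vertex 1.704 -2.8 -0.303
vertex 1.02 -2.405 0.57
endloop
endfacet
facet normal 0.315 0.238 0.919
outer loop
vertex 2.701 -2.899 1.319
vertex 1.635 -2.466 1.572
vertex 1.876 -3.6 1.783
endloop
endfacet
facet normal -0.704 0.537 0.465
outer loop
vertex 1.635 -2.466 1.572
vertex 1.02 -2.405 0.57
vertex 0.837 -3.294 1.32
endloop
endfacet
facet normal -0.662 0.335 -0.670
outer loop
vertex 1.02 -2.405 0.57
vertex 1.704 -2.8 -0.303
vertex 0.879 -3.501 0.161
endloop
endfacet
facet normal 0.383 -0.090 -0.919
outer loop
vertex 1.704 -2.8 -0.303
vertex 2.743 -3.106 0.16
vertex 1.945 -3.934 -0.092
endloop
endfacet
facet normal 0.987 -0.150 0.063
outer loop
vertex 2.743 -3.106 0.16
vertex 2.701 -2.899 1.319
vertex 2.56 -3.995 0.91
endloop
endfacet
facet normal -0.468 -0.574 0.672
outer loop
vertex 1.408 -4.239 0.911
vertex 1.876 -3.6 1.783
vertex 0.837 -3.294 1.32
endloop
endfacet
facet normal -0.841 -0.537 0.065
outer loop
vertex 1.408 -4.239 0.911
vertex 0.837 -3.294 1.32
vertex 0.879 -3.501 0.161
endloop
endfacet
facet normal -0.426 -0.777 -0.464
outer loop
vertex 1.408 -4.239 0.911
vertex 0.879 -3.501 0.161
vertex 1.945 -3.934 -0.092
endloop
endfacet
facet normal 0.204 -0.962 -0.183
outer loop
vertex 1.408 -4.239 0.911
vertex 1.945 -3.934 -0.092
vertex 2.56 -3.995 0.91
endloop
endfacet
facet normal 0.178 -0.837 0.518
outer loop
vertex 1.408 -4.239 0.911
vertex 2.56 -3.995 0.91
vertex 1.876 -3.6 1.783
endloop
endfacet
facet normal -0.383 0.090 0.919
outer loop
vertex 0.837 -3.294 1.32
vertex 1.876 -3.6 1.783
vertex 1.635 -2.466 1.572
endloop
endfacet
facet normal -0.987 0.150 -0.063
outer loop
vertex 0.879 -3.501 0.161
vertex 0.837 -3.294 1.32
vertex 1.02 -2.405 0.57
endloop
endfacet
facet normal -0.315 -0.238 -0.919
outer loop
vertex 1.945 -3.934 -0.092
vertex 0.879 -3.501 0.161
vertex 1.704 -2.8 -0.303
endloop
endfacet
facet normal 0.704 -0.537 -0.465
outer loop
vertex 2.56 -3.995 0.91
vertex 1.945 -3.934 -0.092
vertex 2.743 -3.106 0.16
endloop
endfacet
facet normal 0.662 -0.335 0.670
outer loop
vertex 1.876 -3.6 1.783
vertex 2.56 -3.995 0.91
vertex 2.701 -2.899 1.319
endloop
endfacet
facet normal -0.810 -0.304 -0.502
outer loop
vertex 3.382 -3.809 -4.081
vertex 2.963 -3.584 -3.541
vertex 3.184 -3.218 -4.12
endloop
endfacet
facet normal 0.840 0.250 -0.481
outer loop
vertex 3.382 -3.809 -4.081
vertex 3.184 -3.218 -4.12
vertex 3.837 -3.256 -2.999
endloop
endfacet
facet normal -0.810 -0.305 -0.502
outer loop
vertex 3.184 -3.218 -4.12
vertex 2.963 -3.584 -3.541
vertex 2.819 -2.903 -3.722
endloop
endfacet
facet normal 0.468 0.850 -0.244
outer loop
vertex 3.184 -3.218 -4.12
vertex 2.819 -2.903 -3.722
vertex 3.837 -3.256 -2.999
endloop
endfacet
facet normal -0.809 -0.305 -0.502
outer loop
vertex 2.819 -2.903 -3.722
vertex 2.963 -3.584 -3.541
vertex 2.562 -3.101 -3.188
endloop
endfacet
facet normal 0.058 0.927 0.371
outer loop
vertex 2.819 -2.903 -3.722
vertex 2.562 -3.101 -3.188
vertex 3.837 -3.256 -2.999
endloop
endfacet
facet normal -0.809 -0.304 -0.503
outer loop
vertex 2.562 -3.101 -3.188
vertex 2.963 -3.584 -3.541
vertex 2.607 -3.664 -2.92
endloop
endfacet
facet normal -0.082 0.423 0.902
outer loop
vertex 2.562 -3.101 -3.188
vertex 2.607 -3.664 -2.92
vertex 3.837 -3.256 -2.999
endloop
endfacet
facet normal -0.809 -0.305 -0.503
outer loop
vertex 2.607 -3.664 -2.92
vertex 2.963 -3.584 -3.541
vertex 2.92 -4.166 -3.119
endloop
endfacet
facet normal 0.154 -0.280 0.948
outer loop
vertex 2.607 -3.664 -2.92
vertex 2.92 -4.166 -3.119
vertex 3.837 -3.256 -2.999
endloop
endfacet
facet normal -0.810 -0.304 -0.502
outer loop
vertex 2.92 -4.166 -3.119
vertex 2.963 -3.584 -3.541
vertex 3.265 -4.231 -3.636
endloop
endfacet
facet normal 0.588 -0.655 0.475
outer loop
vertex 2.92 -4.166 -3.119
vertex 3.265 -4.231 -3.636
vertex 3.837 -3.256 -2.999
endloop
endfacet
facet normal -0.810 -0.304 -0.502
outer loop
vertex 3.265 -4.231 -3.636
vertex 2.963 -3.584 -3.541
vertex 3.382 -3.809 -4.081
endloop
endfacet
facet normal 0.894 -0.419 -0.162
outer loop
vertex 3.265 -4.231 -3.636
vertex 3.382 -3.809 -4.081
vertex 3.837 -3.256 -2.999
endloop
endfacet

endsolid


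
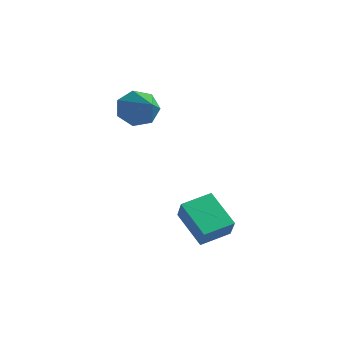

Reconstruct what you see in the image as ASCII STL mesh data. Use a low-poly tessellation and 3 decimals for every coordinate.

solid 
facet normal -0.535 0.388 -0.750
outer loop
vertex 0.084 1.773 -1.408
vertex 0.438 2.818 -1.12
vertex 1.278 1.625 -2.337
endloop
endfacet
facet normal -0.310 -0.916 -0.253
outer loop
vertex 1.862 1.202 -1.52
vertex 0.084 1.773 -1.408
vertex 1.278 1.625 -2.337
endloop
endfacet
facet normal -0.537 0.387 -0.750
outer loop
vertex 1.278 1.625 -2.337
vertex 0.438 2.818 -1.12
vertex 1.631 2.67 -2.05
endloop
endfacet
facet normal 0.785 -0.097 -0.612
outer loop
vertex 1.631 2.67 -2.05
vertex 1.862 1.202 -1.52
vertex 1.278 1.625 -2.337
endloop
endfacet
facet normal -0.785 0.097 0.612
outer loop
vertex 0.084 1.773 -1.408
vertex 1.022 2.395 -0.303
vertex 0.438 2.818 -1.12
endloop
endfacet
facet normal -0.310 -0.917 -0.252
outer loop
vertex 0.669 1.35 -0.59
vertex 0.084 1.773 -1.408
vertex 1.862 1.202 -1.52
endloop
endfacet
facet normal -0.785 0.097 0.612
outer loop
vertex 0.669 1.35 -0.59
vertex 1.022 2.395 -0.303
vertex 0.084 1.773 -1.408
endloop
endfacet
facet normal 0.311 0.916 0.253
outer loop
vertex 0.438 2.818 -1.12
vertex 1.022 2.395 -0.303
vertex 1.631 2.67 -2.05
endloop
endfacet
facet normal 0.785 -0.097 -0.612
outer loop
vertex 2.216 2.247 -1.232
vertex 1.862 1.202 -1.52
vertex 1.631 2.67 -2.05
endloop
endfacet
facet normal 0.310 0.917 0.252
outer loop
vertex 1.631 2.67 -2.05
vertex 1.022 2.395 -0.303
vertex 2.216 2.247 -1.232
endloop
endfacet
facet normal 0.536 -0.388 0.750
outer loop
vertex 2.216 2.247 -1.232
vertex 0.669 1.35 -0.59
vertex 1.862 1.202 -1.52
endloop
endfacet
facet normal 0.536 -0.387 0.750
outer loop
vertex 1.022 2.395 -0.303
vertex 0.669 1.35 -0.59
vertex 2.216 2.247 -1.232
endloop
endfacet
facet normal -0.802 0.428 -0.416
outer loop
vertex -2.38 3.023 1.753
vertex -2.822 2.788 2.363
vertex -2.419 3.461 2.278
endloop
endfacet
facet normal 0.829 0.458 -0.321
outer loop
vertex -2.38 3.023 1.753
vertex -2.419 3.461 2.278
vertex -1.218 1.932 3.197
endloop
endfacet
facet normal -0.802 0.428 -0.416
outer loop
vertex -2.419 3.461 2.278
vertex -2.822 2.788 2.363
vertex -2.761 3.393 2.868
endloop
endfacet
facet normal 0.577 0.703 0.416
outer loop
vertex -2.419 3.461 2.278
vertex -2.761 3.393 2.868
vertex -1.218 1.932 3.197
endloop
endfacet
facet normal -0.802 0.428 -0.416
outer loop
vertex -2.761 3.393 2.868
vertex -2.822 2.788 2.363
vertex -3.15 2.869 3.078
endloop
endfacet
facet normal 0.092 0.311 0.946
outer loop
vertex -2.761 3.393 2.868
vertex -3.15 2.869 3.078
vertex -1.218 1.932 3.197
endloop
endfacet
facet normal -0.802 0.428 -0.416
outer loop
vertex -3.15 2.869 3.078
vertex -2.822 2.788 2.363
vertex -3.292 2.284 2.75
endloop
endfacet
facet normal -0.259 -0.424 0.868
outer loop
vertex -3.15 2.869 3.078
vertex -3.292 2.284 2.75
vertex -1.218 1.932 3.197
endloop
endfacet
facet normal -0.802 0.428 -0.417
outer loop
vertex -3.292 2.284 2.75
vertex -2.822 2.788 2.363
vertex -3.08 2.078 2.131
endloop
endfacet
facet normal -0.213 -0.947 0.242
outer loop
vertex -3.292 2.284 2.75
vertex -3.08 2.078 2.131
vertex -1.218 1.932 3.197
endloop
endfacet
facet normal -0.802 0.428 -0.417
outer loop
vertex -3.08 2.078 2.131
vertex -2.822 2.788 2.363
vertex -2.674 2.407 1.687
endloop
endfacet
facet normal 0.196 -0.865 -0.461
outer loop
vertex -3.08 2.078 2.131
vertex -2.674 2.407 1.687
vertex -1.218 1.932 3.197
endloop
endfacet
facet normal -0.802 0.428 -0.417
outer loop
vertex -2.674 2.407 1.687
vertex -2.822 2.788 2.363
vertex -2.38 3.023 1.753
endloop
endfacet
facet normal 0.660 -0.239 -0.712
outer loop
vertex -2.674 2.407 1.687
vertex -2.38 3.023 1.753
vertex -1.218 1.932 3.197
endloop
endfacet

endsolid


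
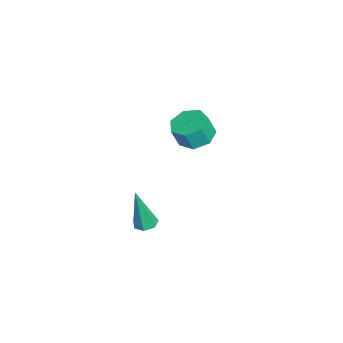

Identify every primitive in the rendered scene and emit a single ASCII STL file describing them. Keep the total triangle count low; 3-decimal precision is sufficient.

solid 
facet normal -0.040 0.194 -0.980
outer loop
vertex 3.424 -1.824 -1.173
vertex 3.05 -2.208 -1.234
vertex 2.98 -1.683 -1.127
endloop
endfacet
facet normal 0.315 0.864 0.393
outer loop
vertex 3.424 -1.824 -1.173
vertex 2.98 -1.683 -1.127
vertex 3.13 -2.612 0.794
endloop
endfacet
facet normal -0.039 0.195 -0.980
outer loop
vertex 2.98 -1.683 -1.127
vertex 3.05 -2.208 -1.234
vertex 2.588 -1.938 -1.162
endloop
endfacet
facet normal -0.524 0.750 0.404
outer loop
vertex 2.98 -1.683 -1.127
vertex 2.588 -1.938 -1.162
vertex 3.13 -2.612 0.794
endloop
endfacet
facet normal -0.039 0.195 -0.980
outer loop
vertex 2.588 -1.938 -1.162
vertex 3.05 -2.208 -1.234
vertex 2.543 -2.395 -1.251
endloop
endfacet
facet normal -0.959 0.040 0.280
outer loop
vertex 2.588 -1.938 -1.162
vertex 2.543 -2.395 -1.251
vertex 3.13 -2.612 0.794
endloop
endfacet
facet normal -0.039 0.196 -0.980
outer loop
vertex 2.543 -2.395 -1.251
vertex 3.05 -2.208 -1.234
vertex 2.88 -2.712 -1.328
endloop
endfacet
facet normal -0.667 -0.736 0.113
outer loop
vertex 2.543 -2.395 -1.251
vertex 2.88 -2.712 -1.328
vertex 3.13 -2.612 0.794
endloop
endfacet
facet normal -0.039 0.196 -0.980
outer loop
vertex 2.88 -2.712 -1.328
vertex 3.05 -2.208 -1.234
vertex 3.344 -2.649 -1.334
endloop
endfacet
facet normal 0.135 -0.990 0.031
outer loop
vertex 2.88 -2.712 -1.328
vertex 3.344 -2.649 -1.334
vertex 3.13 -2.612 0.794
endloop
endfacet
facet normal -0.040 0.196 -0.980
outer loop
vertex 3.344 -2.649 -1.334
vertex 3.05 -2.208 -1.234
vertex 3.587 -2.254 -1.265
endloop
endfacet
facet normal 0.841 -0.534 0.094
outer loop
vertex 3.344 -2.649 -1.334
vertex 3.587 -2.254 -1.265
vertex 3.13 -2.612 0.794
endloop
endfacet
facet normal -0.040 0.195 -0.980
outer loop
vertex 3.587 -2.254 -1.265
vertex 3.05 -2.208 -1.234
vertex 3.424 -1.824 -1.173
endloop
endfacet
facet normal 0.921 0.294 0.256
outer loop
vertex 3.587 -2.254 -1.265
vertex 3.424 -1.824 -1.173
vertex 3.13 -2.612 0.794
endloop
endfacet
facet normal -0.154 0.318 -0.935
outer loop
vertex -1.901 0.301 -0.219
vertex -2.574 -0.275 -0.304
vertex -2.597 0.566 -0.014
endloop
endfacet
facet normal 0.406 0.883 0.235
outer loop
vertex -1.901 0.301 -0.219
vertex -2.597 0.566 -0.014
vertex -1.732 -0.05 0.81
endloop
endfacet
facet normal 0.406 0.883 0.234
outer loop
vertex -1.732 -0.05 0.81
vertex -2.597 0.566 -0.014
vertex -2.428 0.216 1.015
endloop
endfacet
facet normal 0.153 -0.320 0.935
outer loop
vertex -1.732 -0.05 0.81
vertex -2.428 0.216 1.015
vertex -2.406 -0.625 0.724
endloop
endfacet
facet normal -0.153 0.318 -0.936
outer loop
vertex -2.597 0.566 -0.014
vertex -2.574 -0.275 -0.304
vertex -3.276 0.199 -0.028
endloop
endfacet
facet normal -0.451 0.820 0.353
outer loop
vertex -2.597 0.566 -0.014
vertex -3.276 0.199 -0.028
vertex -2.428 0.216 1.015
endloop
endfacet
facet normal -0.451 0.819 0.354
outer loop
vertex -2.428 0.216 1.015
vertex -3.276 0.199 -0.028
vertex -3.107 -0.152 1.001
endloop
endfacet
facet normal 0.154 -0.320 0.935
outer loop
vertex -2.428 0.216 1.015
vertex -3.107 -0.152 1.001
vertex -2.406 -0.625 0.724
endloop
endfacet
facet normal -0.153 0.318 -0.936
outer loop
vertex -3.276 0.199 -0.028
vertex -2.574 -0.275 -0.304
vertex -3.427 -0.526 -0.25
endloop
endfacet
facet normal -0.969 0.139 0.206
outer loop
vertex -3.276 0.199 -0.028
vertex -3.427 -0.526 -0.25
vertex -3.107 -0.152 1.001
endloop
endfacet
facet normal -0.969 0.139 0.206
outer loop
vertex -3.107 -0.152 1.001
vertex -3.427 -0.526 -0.25
vertex -3.258 -0.876 0.779
endloop
endfacet
facet normal 0.154 -0.319 0.935
outer loop
vertex -3.107 -0.152 1.001
vertex -3.258 -0.876 0.779
vertex -2.406 -0.625 0.724
endloop
endfacet
facet normal -0.153 0.319 -0.935
outer loop
vertex -3.427 -0.526 -0.25
vertex -2.574 -0.275 -0.304
vertex -2.936 -1.061 -0.513
endloop
endfacet
facet normal -0.756 -0.647 -0.096
outer loop
vertex -3.427 -0.526 -0.25
vertex -2.936 -1.061 -0.513
vertex -3.258 -0.876 0.779
endloop
endfacet
facet normal -0.756 -0.647 -0.096
outer loop
vertex -3.258 -0.876 0.779
vertex -2.936 -1.061 -0.513
vertex -2.767 -1.411 0.516
endloop
endfacet
facet normal 0.154 -0.318 0.935
outer loop
vertex -3.258 -0.876 0.779
vertex -2.767 -1.411 0.516
vertex -2.406 -0.625 0.724
endloop
endfacet
facet normal -0.154 0.319 -0.935
outer loop
vertex -2.936 -1.061 -0.513
vertex -2.574 -0.275 -0.304
vertex -2.173 -1.004 -0.619
endloop
endfacet
facet normal 0.025 -0.945 -0.326
outer loop
vertex -2.936 -1.061 -0.513
vertex -2.173 -1.004 -0.619
vertex -2.767 -1.411 0.516
endloop
endfacet
facet normal 0.024 -0.945 -0.326
outer loop
vertex -2.767 -1.411 0.516
vertex -2.173 -1.004 -0.619
vertex -2.004 -1.355 0.41
endloop
endfacet
facet normal 0.153 -0.318 0.936
outer loop
vertex -2.767 -1.411 0.516
vertex -2.004 -1.355 0.41
vertex -2.406 -0.625 0.724
endloop
endfacet
facet normal -0.154 0.319 -0.935
outer loop
vertex -2.173 -1.004 -0.619
vertex -2.574 -0.275 -0.304
vertex -1.712 -0.398 -0.488
endloop
endfacet
facet normal 0.788 -0.532 -0.311
outer loop
vertex -2.173 -1.004 -0.619
vertex -1.712 -0.398 -0.488
vertex -2.004 -1.355 0.41
endloop
endfacet
facet normal 0.788 -0.532 -0.311
outer loop
vertex -2.004 -1.355 0.41
vertex -1.712 -0.398 -0.488
vertex -1.543 -0.749 0.541
endloop
endfacet
facet normal 0.153 -0.318 0.936
outer loop
vertex -2.004 -1.355 0.41
vertex -1.543 -0.749 0.541
vertex -2.406 -0.625 0.724
endloop
endfacet
facet normal -0.154 0.318 -0.935
outer loop
vertex -1.712 -0.398 -0.488
vertex -2.574 -0.275 -0.304
vertex -1.901 0.301 -0.219
endloop
endfacet
facet normal 0.957 0.282 -0.061
outer loop
vertex -1.712 -0.398 -0.488
vertex -1.901 0.301 -0.219
vertex -1.543 -0.749 0.541
endloop
endfacet
facet normal 0.957 0.282 -0.061
outer loop
vertex -1.543 -0.749 0.541
vertex -1.901 0.301 -0.219
vertex -1.732 -0.05 0.81
endloop
endfacet
facet normal 0.153 -0.319 0.935
outer loop
vertex -1.543 -0.749 0.541
vertex -1.732 -0.05 0.81
vertex -2.406 -0.625 0.724
endloop
endfacet

endsolid


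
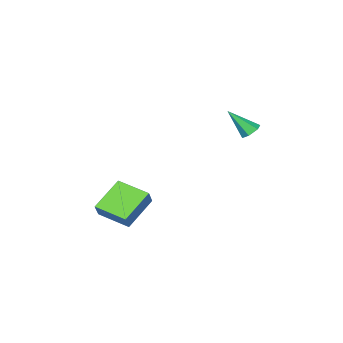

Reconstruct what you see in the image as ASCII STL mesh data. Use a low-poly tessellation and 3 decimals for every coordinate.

solid 
facet normal -0.450 0.495 -0.743
outer loop
vertex -2.806 4.589 1.219
vertex -3.299 4.199 1.258
vertex -3.287 4.727 1.602
endloop
endfacet
facet normal 0.571 0.669 0.476
outer loop
vertex -2.806 4.589 1.219
vertex -3.287 4.727 1.602
vertex -2.461 3.281 2.642
endloop
endfacet
facet normal -0.450 0.495 -0.743
outer loop
vertex -3.287 4.727 1.602
vertex -3.299 4.199 1.258
vertex -3.78 4.337 1.641
endloop
endfacet
facet normal -0.286 0.446 0.848
outer loop
vertex -3.287 4.727 1.602
vertex -3.78 4.337 1.641
vertex -2.461 3.281 2.642
endloop
endfacet
facet normal -0.451 0.493 -0.744
outer loop
vertex -3.78 4.337 1.641
vertex -3.299 4.199 1.258
vertex -3.792 3.809 1.298
endloop
endfacet
facet normal -0.730 -0.361 0.581
outer loop
vertex -3.78 4.337 1.641
vertex -3.792 3.809 1.298
vertex -2.461 3.281 2.642
endloop
endfacet
facet normal -0.451 0.493 -0.744
outer loop
vertex -3.792 3.809 1.298
vertex -3.299 4.199 1.258
vertex -3.311 3.671 0.915
endloop
endfacet
facet normal -0.317 -0.947 -0.058
outer loop
vertex -3.792 3.809 1.298
vertex -3.311 3.671 0.915
vertex -2.461 3.281 2.642
endloop
endfacet
facet normal -0.451 0.493 -0.744
outer loop
vertex -3.311 3.671 0.915
vertex -3.299 4.199 1.258
vertex -2.818 4.061 0.875
endloop
endfacet
facet normal 0.539 -0.725 -0.429
outer loop
vertex -3.311 3.671 0.915
vertex -2.818 4.061 0.875
vertex -2.461 3.281 2.642
endloop
endfacet
facet normal -0.450 0.495 -0.743
outer loop
vertex -2.818 4.061 0.875
vertex -3.299 4.199 1.258
vertex -2.806 4.589 1.219
endloop
endfacet
facet normal 0.983 0.083 -0.162
outer loop
vertex -2.818 4.061 0.875
vertex -2.806 4.589 1.219
vertex -2.461 3.281 2.642
endloop
endfacet
facet normal -0.488 -0.410 -0.770
outer loop
vertex 2.545 0.806 -2.444
vertex 1.871 2.516 -2.927
vertex 4.267 1.129 -3.708
endloop
endfacet
facet normal 0.355 -0.900 0.254
outer loop
vertex 4.809 1.584 -2.853
vertex 2.545 0.806 -2.444
vertex 4.267 1.129 -3.708
endloop
endfacet
facet normal -0.489 -0.411 -0.770
outer loop
vertex 4.267 1.129 -3.708
vertex 1.871 2.516 -2.927
vertex 3.592 2.838 -4.191
endloop
endfacet
facet normal 0.797 0.150 -0.585
outer loop
vertex 3.592 2.838 -4.191
vertex 4.809 1.584 -2.853
vertex 4.267 1.129 -3.708
endloop
endfacet
facet normal -0.797 -0.149 0.585
outer loop
vertex 2.545 0.806 -2.444
vertex 2.413 2.971 -2.072
vertex 1.871 2.516 -2.927
endloop
endfacet
facet normal 0.355 -0.900 0.254
outer loop
vertex 3.088 1.262 -1.589
vertex 2.545 0.806 -2.444
vertex 4.809 1.584 -2.853
endloop
endfacet
facet normal -0.797 -0.149 0.586
outer loop
vertex 3.088 1.262 -1.589
vertex 2.413 2.971 -2.072
vertex 2.545 0.806 -2.444
endloop
endfacet
facet normal -0.355 0.900 -0.254
outer loop
vertex 1.871 2.516 -2.927
vertex 2.413 2.971 -2.072
vertex 3.592 2.838 -4.191
endloop
endfacet
facet normal 0.797 0.149 -0.585
outer loop
vertex 4.135 3.294 -3.336
vertex 4.809 1.584 -2.853
vertex 3.592 2.838 -4.191
endloop
endfacet
facet normal -0.355 0.900 -0.254
outer loop
vertex 3.592 2.838 -4.191
vertex 2.413 2.971 -2.072
vertex 4.135 3.294 -3.336
endloop
endfacet
facet normal 0.489 0.410 0.770
outer loop
vertex 4.135 3.294 -3.336
vertex 3.088 1.262 -1.589
vertex 4.809 1.584 -2.853
endloop
endfacet
facet normal 0.488 0.411 0.770
outer loop
vertex 2.413 2.971 -2.072
vertex 3.088 1.262 -1.589
vertex 4.135 3.294 -3.336
endloop
endfacet

endsolid


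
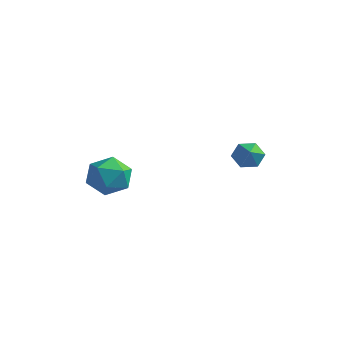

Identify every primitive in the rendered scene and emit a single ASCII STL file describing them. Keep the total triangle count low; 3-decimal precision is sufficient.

solid 
facet normal -0.643 0.399 0.653
outer loop
vertex -1.107 -1.667 -1.696
vertex -1.391 -2.669 -1.363
vertex -0.567 -2.143 -0.873
endloop
endfacet
facet normal -0.089 0.836 0.542
outer loop
vertex -1.107 -1.667 -1.696
vertex -0.567 -2.143 -0.873
vertex -0.017 -1.588 -1.638
endloop
endfacet
facet normal -0.063 0.986 -0.156
outer loop
vertex -1.107 -1.667 -1.696
vertex -0.017 -1.588 -1.638
vertex -0.502 -1.771 -2.601
endloop
endfacet
facet normal -0.600 0.643 -0.475
outer loop
vertex -1.107 -1.667 -1.696
vertex -0.502 -1.771 -2.601
vertex -1.351 -2.438 -2.431
endloop
endfacet
facet normal -0.960 0.280 0.025
outer loop
vertex -1.107 -1.667 -1.696
vertex -1.351 -2.438 -2.431
vertex -1.391 -2.669 -1.363
endloop
endfacet
facet normal 0.507 0.482 0.714
outer loop
vertex -0.017 -1.588 -1.638
vertex -0.567 -2.143 -0.873
vertex 0.371 -2.542 -1.269
endloop
endfacet
facet normal -0.390 -0.222 0.894
outer loop
vertex -0.567 -2.143 -0.873
vertex -1.391 -2.669 -1.363
vertex -0.478 -3.209 -1.099
endloop
endfacet
facet normal -0.902 -0.414 -0.123
outer loop
vertex -1.391 -2.669 -1.363
vertex -1.351 -2.438 -2.431
vertex -0.963 -3.392 -2.062
endloop
endfacet
facet normal -0.321 0.171 -0.932
outer loop
vertex -1.351 -2.438 -2.431
vertex -0.502 -1.771 -2.601
vertex -0.413 -2.837 -2.827
endloop
endfacet
facet normal 0.549 0.726 -0.414
outer loop
vertex -0.502 -1.771 -2.601
vertex -0.017 -1.588 -1.638
vertex 0.411 -2.311 -2.337
endloop
endfacet
facet normal 0.600 -0.643 0.475
outer loop
vertex 0.127 -3.313 -2.004
vertex 0.371 -2.542 -1.269
vertex -0.478 -3.209 -1.099
endloop
endfacet
facet normal 0.063 -0.986 0.156
outer loop
vertex 0.127 -3.313 -2.004
vertex -0.478 -3.209 -1.099
vertex -0.963 -3.392 -2.062
endloop
endfacet
facet normal 0.089 -0.836 -0.542
outer loop
vertex 0.127 -3.313 -2.004
vertex -0.963 -3.392 -2.062
vertex -0.413 -2.837 -2.827
endloop
endfacet
facet normal 0.643 -0.399 -0.653
outer loop
vertex 0.127 -3.313 -2.004
vertex -0.413 -2.837 -2.827
vertex 0.411 -2.311 -2.337
endloop
endfacet
facet normal 0.960 -0.280 -0.025
outer loop
vertex 0.127 -3.313 -2.004
vertex 0.411 -2.311 -2.337
vertex 0.371 -2.542 -1.269
endloop
endfacet
facet normal 0.321 -0.171 0.932
outer loop
vertex -0.478 -3.209 -1.099
vertex 0.371 -2.542 -1.269
vertex -0.567 -2.143 -0.873
endloop
endfacet
facet normal -0.549 -0.726 0.414
outer loop
vertex -0.963 -3.392 -2.062
vertex -0.478 -3.209 -1.099
vertex -1.391 -2.669 -1.363
endloop
endfacet
facet normal -0.507 -0.482 -0.714
outer loop
vertex -0.413 -2.837 -2.827
vertex -0.963 -3.392 -2.062
vertex -1.351 -2.438 -2.431
endloop
endfacet
facet normal 0.390 0.222 -0.894
outer loop
vertex 0.411 -2.311 -2.337
vertex -0.413 -2.837 -2.827
vertex -0.502 -1.771 -2.601
endloop
endfacet
facet normal 0.902 0.414 0.123
outer loop
vertex 0.371 -2.542 -1.269
vertex 0.411 -2.311 -2.337
vertex -0.017 -1.588 -1.638
endloop
endfacet
facet normal -0.564 0.638 -0.524
outer loop
vertex 2.941 3.196 -2.335
vertex 2.427 3.179 -1.803
vertex 2.97 3.68 -1.777
endloop
endfacet
facet normal 0.980 0.122 -0.157
outer loop
vertex 2.941 3.196 -2.335
vertex 2.97 3.68 -1.777
vertex 3.273 2.221 -1.017
endloop
endfacet
facet normal -0.564 0.639 -0.524
outer loop
vertex 2.97 3.68 -1.777
vertex 2.427 3.179 -1.803
vertex 2.457 3.663 -1.245
endloop
endfacet
facet normal 0.633 0.457 0.625
outer loop
vertex 2.97 3.68 -1.777
vertex 2.457 3.663 -1.245
vertex 3.273 2.221 -1.017
endloop
endfacet
facet normal -0.563 0.639 -0.524
outer loop
vertex 2.457 3.663 -1.245
vertex 2.427 3.179 -1.803
vertex 1.913 3.162 -1.271
endloop
endfacet
facet normal -0.126 0.085 0.988
outer loop
vertex 2.457 3.663 -1.245
vertex 1.913 3.162 -1.271
vertex 3.273 2.221 -1.017
endloop
endfacet
facet normal -0.564 0.637 -0.525
outer loop
vertex 1.913 3.162 -1.271
vertex 2.427 3.179 -1.803
vertex 1.884 2.677 -1.829
endloop
endfacet
facet normal -0.537 -0.623 0.569
outer loop
vertex 1.913 3.162 -1.271
vertex 1.884 2.677 -1.829
vertex 3.273 2.221 -1.017
endloop
endfacet
facet normal -0.565 0.638 -0.524
outer loop
vertex 1.884 2.677 -1.829
vertex 2.427 3.179 -1.803
vertex 2.397 2.694 -2.361
endloop
endfacet
facet normal -0.190 -0.958 -0.214
outer loop
vertex 1.884 2.677 -1.829
vertex 2.397 2.694 -2.361
vertex 3.273 2.221 -1.017
endloop
endfacet
facet normal -0.564 0.638 -0.524
outer loop
vertex 2.397 2.694 -2.361
vertex 2.427 3.179 -1.803
vertex 2.941 3.196 -2.335
endloop
endfacet
facet normal 0.569 -0.586 -0.577
outer loop
vertex 2.397 2.694 -2.361
vertex 2.941 3.196 -2.335
vertex 3.273 2.221 -1.017
endloop
endfacet

endsolid


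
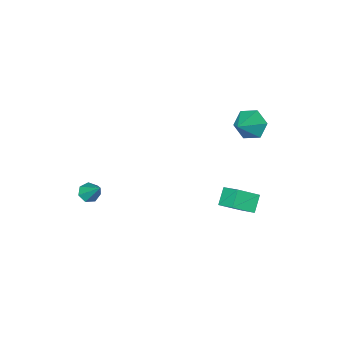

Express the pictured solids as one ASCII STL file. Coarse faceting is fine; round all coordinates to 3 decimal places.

solid 
facet normal -0.810 0.298 -0.506
outer loop
vertex -4.35 3.935 -2.446
vertex -3.66 4.501 -3.218
vertex -4.274 2.631 -3.335
endloop
endfacet
facet normal -0.585 -0.480 0.654
outer loop
vertex -3.1 2.199 -2.602
vertex -4.35 3.935 -2.446
vertex -4.274 2.631 -3.335
endloop
endfacet
facet normal -0.810 0.298 -0.505
outer loop
vertex -4.274 2.631 -3.335
vertex -3.66 4.501 -3.218
vertex -3.585 3.196 -4.107
endloop
endfacet
facet normal 0.047 -0.826 -0.562
outer loop
vertex -3.585 3.196 -4.107
vertex -3.1 2.199 -2.602
vertex -4.274 2.631 -3.335
endloop
endfacet
facet normal -0.048 0.825 0.563
outer loop
vertex -4.35 3.935 -2.446
vertex -2.486 4.069 -2.485
vertex -3.66 4.501 -3.218
endloop
endfacet
facet normal -0.584 -0.480 0.655
outer loop
vertex -3.175 3.504 -1.713
vertex -4.35 3.935 -2.446
vertex -3.1 2.199 -2.602
endloop
endfacet
facet normal -0.048 0.826 0.562
outer loop
vertex -3.175 3.504 -1.713
vertex -2.486 4.069 -2.485
vertex -4.35 3.935 -2.446
endloop
endfacet
facet normal 0.585 0.479 -0.654
outer loop
vertex -3.66 4.501 -3.218
vertex -2.486 4.069 -2.485
vertex -3.585 3.196 -4.107
endloop
endfacet
facet normal 0.048 -0.826 -0.562
outer loop
vertex -2.41 2.765 -3.374
vertex -3.1 2.199 -2.602
vertex -3.585 3.196 -4.107
endloop
endfacet
facet normal 0.584 0.480 -0.654
outer loop
vertex -3.585 3.196 -4.107
vertex -2.486 4.069 -2.485
vertex -2.41 2.765 -3.374
endloop
endfacet
facet normal 0.810 -0.298 0.505
outer loop
vertex -2.41 2.765 -3.374
vertex -3.175 3.504 -1.713
vertex -3.1 2.199 -2.602
endloop
endfacet
facet normal 0.810 -0.297 0.505
outer loop
vertex -2.486 4.069 -2.485
vertex -3.175 3.504 -1.713
vertex -2.41 2.765 -3.374
endloop
endfacet
facet normal -0.744 -0.388 -0.544
outer loop
vertex -3.949 1.744 2.245
vertex -4.573 2.461 2.587
vertex -4.038 2.617 1.745
endloop
endfacet
facet normal 0.929 -0.108 -0.354
outer loop
vertex -3.949 1.744 2.245
vertex -4.038 2.617 1.745
vertex -3.307 3.119 3.513
endloop
endfacet
facet normal -0.744 -0.386 -0.545
outer loop
vertex -4.038 2.617 1.745
vertex -4.573 2.461 2.587
vertex -4.661 3.334 2.088
endloop
endfacet
facet normal 0.567 0.700 -0.433
outer loop
vertex -4.038 2.617 1.745
vertex -4.661 3.334 2.088
vertex -3.307 3.119 3.513
endloop
endfacet
facet normal -0.744 -0.386 -0.545
outer loop
vertex -4.661 3.334 2.088
vertex -4.573 2.461 2.587
vertex -5.196 3.178 2.93
endloop
endfacet
facet normal -0.021 0.985 0.169
outer loop
vertex -4.661 3.334 2.088
vertex -5.196 3.178 2.93
vertex -3.307 3.119 3.513
endloop
endfacet
facet normal -0.745 -0.387 -0.543
outer loop
vertex -5.196 3.178 2.93
vertex -4.573 2.461 2.587
vertex -5.107 2.305 3.43
endloop
endfacet
facet normal -0.248 0.462 0.851
outer loop
vertex -5.196 3.178 2.93
vertex -5.107 2.305 3.43
vertex -3.307 3.119 3.513
endloop
endfacet
facet normal -0.745 -0.387 -0.543
outer loop
vertex -5.107 2.305 3.43
vertex -4.573 2.461 2.587
vertex -4.484 1.588 3.087
endloop
endfacet
facet normal 0.114 -0.347 0.931
outer loop
vertex -5.107 2.305 3.43
vertex -4.484 1.588 3.087
vertex -3.307 3.119 3.513
endloop
endfacet
facet normal -0.744 -0.388 -0.544
outer loop
vertex -4.484 1.588 3.087
vertex -4.573 2.461 2.587
vertex -3.949 1.744 2.245
endloop
endfacet
facet normal 0.702 -0.631 0.329
outer loop
vertex -4.484 1.588 3.087
vertex -3.949 1.744 2.245
vertex -3.307 3.119 3.513
endloop
endfacet
facet normal -0.007 -0.640 -0.768
outer loop
vertex 3.64 -2.019 -2.696
vertex 3.282 -1.591 -3.049
vertex 3.939 -1.644 -3.011
endloop
endfacet
facet normal 0.824 -0.218 0.523
outer loop
vertex 3.64 -2.019 -2.696
vertex 3.939 -1.644 -3.011
vertex 3.298 -0.229 -1.411
endloop
endfacet
facet normal -0.007 -0.640 -0.768
outer loop
vertex 3.939 -1.644 -3.011
vertex 3.282 -1.591 -3.049
vertex 3.742 -1.23 -3.354
endloop
endfacet
facet normal 0.906 0.423 -0.011
outer loop
vertex 3.939 -1.644 -3.011
vertex 3.742 -1.23 -3.354
vertex 3.298 -0.229 -1.411
endloop
endfacet
facet normal -0.008 -0.639 -0.769
outer loop
vertex 3.742 -1.23 -3.354
vertex 3.282 -1.591 -3.049
vertex 3.199 -1.087 -3.467
endloop
endfacet
facet normal 0.309 0.872 -0.379
outer loop
vertex 3.742 -1.23 -3.354
vertex 3.199 -1.087 -3.467
vertex 3.298 -0.229 -1.411
endloop
endfacet
facet normal -0.008 -0.639 -0.769
outer loop
vertex 3.199 -1.087 -3.467
vertex 3.282 -1.591 -3.049
vertex 2.718 -1.324 -3.265
endloop
endfacet
facet normal -0.521 0.796 -0.307
outer loop
vertex 3.199 -1.087 -3.467
vertex 2.718 -1.324 -3.265
vertex 3.298 -0.229 -1.411
endloop
endfacet
facet normal -0.008 -0.640 -0.769
outer loop
vertex 2.718 -1.324 -3.265
vertex 3.282 -1.591 -3.049
vertex 2.662 -1.762 -2.9
endloop
endfacet
facet normal -0.956 0.249 0.152
outer loop
vertex 2.718 -1.324 -3.265
vertex 2.662 -1.762 -2.9
vertex 3.298 -0.229 -1.411
endloop
endfacet
facet normal -0.008 -0.640 -0.768
outer loop
vertex 2.662 -1.762 -2.9
vertex 3.282 -1.591 -3.049
vertex 3.072 -2.071 -2.647
endloop
endfacet
facet normal -0.670 -0.355 0.652
outer loop
vertex 2.662 -1.762 -2.9
vertex 3.072 -2.071 -2.647
vertex 3.298 -0.229 -1.411
endloop
endfacet
facet normal -0.008 -0.640 -0.768
outer loop
vertex 3.072 -2.071 -2.647
vertex 3.282 -1.591 -3.049
vertex 3.64 -2.019 -2.696
endloop
endfacet
facet normal 0.122 -0.563 0.817
outer loop
vertex 3.072 -2.071 -2.647
vertex 3.64 -2.019 -2.696
vertex 3.298 -0.229 -1.411
endloop
endfacet

endsolid


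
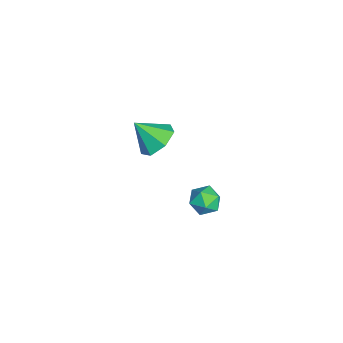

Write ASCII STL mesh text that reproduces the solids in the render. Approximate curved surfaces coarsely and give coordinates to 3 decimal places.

solid 
facet normal 0.193 0.663 -0.724
outer loop
vertex -2.275 -3.411 1.618
vertex -3.161 -3.053 1.709
vertex -2.359 -2.789 2.165
endloop
endfacet
facet normal 0.737 -0.387 0.554
outer loop
vertex -2.275 -3.411 1.618
vertex -2.359 -2.789 2.165
vertex -3.439 -4.007 2.751
endloop
endfacet
facet normal 0.194 0.662 -0.724
outer loop
vertex -2.359 -2.789 2.165
vertex -3.161 -3.053 1.709
vertex -3.047 -2.365 2.369
endloop
endfacet
facet normal 0.355 0.131 0.926
outer loop
vertex -2.359 -2.789 2.165
vertex -3.047 -2.365 2.369
vertex -3.439 -4.007 2.751
endloop
endfacet
facet normal 0.193 0.662 -0.724
outer loop
vertex -3.047 -2.365 2.369
vertex -3.161 -3.053 1.709
vertex -3.821 -2.46 2.076
endloop
endfacet
facet normal -0.370 0.293 0.882
outer loop
vertex -3.047 -2.365 2.369
vertex -3.821 -2.46 2.076
vertex -3.439 -4.007 2.751
endloop
endfacet
facet normal 0.193 0.663 -0.723
outer loop
vertex -3.821 -2.46 2.076
vertex -3.161 -3.053 1.709
vertex -4.098 -3.001 1.506
endloop
endfacet
facet normal -0.891 -0.022 0.454
outer loop
vertex -3.821 -2.46 2.076
vertex -4.098 -3.001 1.506
vertex -3.439 -4.007 2.751
endloop
endfacet
facet normal 0.193 0.663 -0.723
outer loop
vertex -4.098 -3.001 1.506
vertex -3.161 -3.053 1.709
vertex -3.669 -3.581 1.089
endloop
endfacet
facet normal -0.815 -0.578 -0.035
outer loop
vertex -4.098 -3.001 1.506
vertex -3.669 -3.581 1.089
vertex -3.439 -4.007 2.751
endloop
endfacet
facet normal 0.194 0.663 -0.723
outer loop
vertex -3.669 -3.581 1.089
vertex -3.161 -3.053 1.709
vertex -2.858 -3.764 1.139
endloop
endfacet
facet normal -0.202 -0.955 -0.217
outer loop
vertex -3.669 -3.581 1.089
vertex -2.858 -3.764 1.139
vertex -3.439 -4.007 2.751
endloop
endfacet
facet normal 0.193 0.663 -0.724
outer loop
vertex -2.858 -3.764 1.139
vertex -3.161 -3.053 1.709
vertex -2.275 -3.411 1.618
endloop
endfacet
facet normal 0.490 -0.871 0.045
outer loop
vertex -2.858 -3.764 1.139
vertex -2.275 -3.411 1.618
vertex -3.439 -4.007 2.751
endloop
endfacet
facet normal -0.517 -0.244 0.821
outer loop
vertex 1.548 -1.375 3.604
vertex 1.588 -2.076 3.421
vertex 2.105 -1.779 3.835
endloop
endfacet
facet normal -0.132 0.348 0.928
outer loop
vertex 1.548 -1.375 3.604
vertex 2.105 -1.779 3.835
vertex 2.221 -1.103 3.598
endloop
endfacet
facet normal -0.332 0.832 0.444
outer loop
vertex 1.548 -1.375 3.604
vertex 2.221 -1.103 3.598
vertex 1.775 -0.982 3.038
endloop
endfacet
facet normal -0.841 0.540 0.037
outer loop
vertex 1.548 -1.375 3.604
vertex 1.775 -0.982 3.038
vertex 1.384 -1.584 2.929
endloop
endfacet
facet normal -0.955 -0.125 0.271
outer loop
vertex 1.548 -1.375 3.604
vertex 1.384 -1.584 2.929
vertex 1.588 -2.076 3.421
endloop
endfacet
facet normal 0.554 0.189 0.810
outer loop
vertex 2.221 -1.103 3.598
vertex 2.105 -1.779 3.835
vertex 2.676 -1.636 3.411
endloop
endfacet
facet normal -0.070 -0.767 0.637
outer loop
vertex 2.105 -1.779 3.835
vertex 1.588 -2.076 3.421
vertex 2.285 -2.238 3.302
endloop
endfacet
facet normal -0.778 -0.575 -0.253
outer loop
vertex 1.588 -2.076 3.421
vertex 1.384 -1.584 2.929
vertex 1.839 -2.117 2.742
endloop
endfacet
facet normal -0.594 0.500 -0.631
outer loop
vertex 1.384 -1.584 2.929
vertex 1.775 -0.982 3.038
vertex 1.955 -1.441 2.505
endloop
endfacet
facet normal 0.231 0.973 0.027
outer loop
vertex 1.775 -0.982 3.038
vertex 2.221 -1.103 3.598
vertex 2.472 -1.144 2.919
endloop
endfacet
facet normal 0.841 -0.540 -0.037
outer loop
vertex 2.512 -1.845 2.736
vertex 2.676 -1.636 3.411
vertex 2.285 -2.238 3.302
endloop
endfacet
facet normal 0.332 -0.832 -0.444
outer loop
vertex 2.512 -1.845 2.736
vertex 2.285 -2.238 3.302
vertex 1.839 -2.117 2.742
endloop
endfacet
facet normal 0.132 -0.348 -0.928
outer loop
vertex 2.512 -1.845 2.736
vertex 1.839 -2.117 2.742
vertex 1.955 -1.441 2.505
endloop
endfacet
facet normal 0.517 0.244 -0.821
outer loop
vertex 2.512 -1.845 2.736
vertex 1.955 -1.441 2.505
vertex 2.472 -1.144 2.919
endloop
endfacet
facet normal 0.955 0.125 -0.271
outer loop
vertex 2.512 -1.845 2.736
vertex 2.472 -1.144 2.919
vertex 2.676 -1.636 3.411
endloop
endfacet
facet normal 0.594 -0.500 0.631
outer loop
vertex 2.285 -2.238 3.302
vertex 2.676 -1.636 3.411
vertex 2.105 -1.779 3.835
endloop
endfacet
facet normal -0.231 -0.973 -0.027
outer loop
vertex 1.839 -2.117 2.742
vertex 2.285 -2.238 3.302
vertex 1.588 -2.076 3.421
endloop
endfacet
facet normal -0.554 -0.189 -0.810
outer loop
vertex 1.955 -1.441 2.505
vertex 1.839 -2.117 2.742
vertex 1.384 -1.584 2.929
endloop
endfacet
facet normal 0.070 0.767 -0.637
outer loop
vertex 2.472 -1.144 2.919
vertex 1.955 -1.441 2.505
vertex 1.775 -0.982 3.038
endloop
endfacet
facet normal 0.778 0.575 0.253
outer loop
vertex 2.676 -1.636 3.411
vertex 2.472 -1.144 2.919
vertex 2.221 -1.103 3.598
endloop
endfacet

endsolid


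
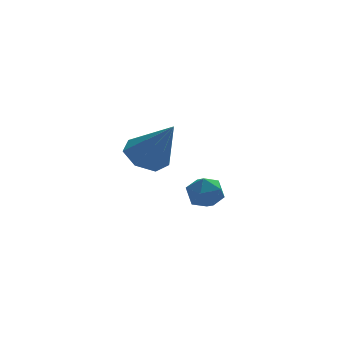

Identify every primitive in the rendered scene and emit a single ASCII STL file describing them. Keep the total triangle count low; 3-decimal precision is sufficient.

solid 
facet normal -0.345 0.481 -0.806
outer loop
vertex -1.679 -2.71 -0.716
vertex -2.414 -3.109 -0.639
vertex -2.178 -2.376 -0.303
endloop
endfacet
facet normal 0.724 0.514 0.459
outer loop
vertex -1.679 -2.71 -0.716
vertex -2.178 -2.376 -0.303
vertex -1.766 -4.011 0.879
endloop
endfacet
facet normal -0.344 0.481 -0.807
outer loop
vertex -2.178 -2.376 -0.303
vertex -2.414 -3.109 -0.639
vertex -2.855 -2.594 -0.144
endloop
endfacet
facet normal 0.002 0.586 0.810
outer loop
vertex -2.178 -2.376 -0.303
vertex -2.855 -2.594 -0.144
vertex -1.766 -4.011 0.879
endloop
endfacet
facet normal -0.346 0.479 -0.807
outer loop
vertex -2.855 -2.594 -0.144
vertex -2.414 -3.109 -0.639
vertex -3.2 -3.2 -0.356
endloop
endfacet
facet normal -0.623 0.083 0.778
outer loop
vertex -2.855 -2.594 -0.144
vertex -3.2 -3.2 -0.356
vertex -1.766 -4.011 0.879
endloop
endfacet
facet normal -0.346 0.480 -0.806
outer loop
vertex -3.2 -3.2 -0.356
vertex -2.414 -3.109 -0.639
vertex -2.953 -3.738 -0.782
endloop
endfacet
facet normal -0.683 -0.620 0.386
outer loop
vertex -3.2 -3.2 -0.356
vertex -2.953 -3.738 -0.782
vertex -1.766 -4.011 0.879
endloop
endfacet
facet normal -0.345 0.479 -0.807
outer loop
vertex -2.953 -3.738 -0.782
vertex -2.414 -3.109 -0.639
vertex -2.3 -3.802 -1.099
endloop
endfacet
facet normal -0.131 -0.989 -0.069
outer loop
vertex -2.953 -3.738 -0.782
vertex -2.3 -3.802 -1.099
vertex -1.766 -4.011 0.879
endloop
endfacet
facet normal -0.345 0.479 -0.807
outer loop
vertex -2.3 -3.802 -1.099
vertex -2.414 -3.109 -0.639
vertex -1.733 -3.345 -1.07
endloop
endfacet
facet normal 0.616 -0.749 -0.245
outer loop
vertex -2.3 -3.802 -1.099
vertex -1.733 -3.345 -1.07
vertex -1.766 -4.011 0.879
endloop
endfacet
facet normal -0.345 0.479 -0.807
outer loop
vertex -1.733 -3.345 -1.07
vertex -2.414 -3.109 -0.639
vertex -1.679 -2.71 -0.716
endloop
endfacet
facet normal 0.997 -0.079 -0.010
outer loop
vertex -1.733 -3.345 -1.07
vertex -1.679 -2.71 -0.716
vertex -1.766 -4.011 0.879
endloop
endfacet
facet normal -0.491 0.383 0.782
outer loop
vertex -0.263 -0.213 -3.621
vertex 0.313 -0.381 -3.177
vertex 0.287 0.282 -3.518
endloop
endfacet
facet normal -0.676 0.715 0.178
outer loop
vertex -0.263 -0.213 -3.621
vertex 0.287 0.282 -3.518
vertex -0.0 0.18 -4.2
endloop
endfacet
facet normal -0.936 0.224 -0.273
outer loop
vertex -0.263 -0.213 -3.621
vertex -0.0 0.18 -4.2
vertex -0.151 -0.547 -4.28
endloop
endfacet
facet normal -0.910 -0.411 0.054
outer loop
vertex -0.263 -0.213 -3.621
vertex -0.151 -0.547 -4.28
vertex 0.043 -0.894 -3.648
endloop
endfacet
facet normal -0.635 -0.313 0.706
outer loop
vertex -0.263 -0.213 -3.621
vertex 0.043 -0.894 -3.648
vertex 0.313 -0.381 -3.177
endloop
endfacet
facet normal -0.086 0.990 -0.112
outer loop
vertex -0.0 0.18 -4.2
vertex 0.287 0.282 -3.518
vertex 0.737 0.254 -4.112
endloop
endfacet
facet normal 0.213 0.453 0.865
outer loop
vertex 0.287 0.282 -3.518
vertex 0.313 -0.381 -3.177
vertex 0.931 -0.093 -3.48
endloop
endfacet
facet normal -0.021 -0.670 0.742
outer loop
vertex 0.313 -0.381 -3.177
vertex 0.043 -0.894 -3.648
vertex 0.78 -0.82 -3.56
endloop
endfacet
facet normal -0.464 -0.829 -0.313
outer loop
vertex 0.043 -0.894 -3.648
vertex -0.151 -0.547 -4.28
vertex 0.493 -0.922 -4.242
endloop
endfacet
facet normal -0.504 0.197 -0.841
outer loop
vertex -0.151 -0.547 -4.28
vertex -0.0 0.18 -4.2
vertex 0.467 -0.259 -4.583
endloop
endfacet
facet normal 0.910 0.411 -0.054
outer loop
vertex 1.043 -0.427 -4.139
vertex 0.737 0.254 -4.112
vertex 0.931 -0.093 -3.48
endloop
endfacet
facet normal 0.936 -0.224 0.273
outer loop
vertex 1.043 -0.427 -4.139
vertex 0.931 -0.093 -3.48
vertex 0.78 -0.82 -3.56
endloop
endfacet
facet normal 0.676 -0.715 -0.178
outer loop
vertex 1.043 -0.427 -4.139
vertex 0.78 -0.82 -3.56
vertex 0.493 -0.922 -4.242
endloop
endfacet
facet normal 0.491 -0.383 -0.782
outer loop
vertex 1.043 -0.427 -4.139
vertex 0.493 -0.922 -4.242
vertex 0.467 -0.259 -4.583
endloop
endfacet
facet normal 0.635 0.313 -0.706
outer loop
vertex 1.043 -0.427 -4.139
vertex 0.467 -0.259 -4.583
vertex 0.737 0.254 -4.112
endloop
endfacet
facet normal 0.464 0.829 0.313
outer loop
vertex 0.931 -0.093 -3.48
vertex 0.737 0.254 -4.112
vertex 0.287 0.282 -3.518
endloop
endfacet
facet normal 0.504 -0.197 0.841
outer loop
vertex 0.78 -0.82 -3.56
vertex 0.931 -0.093 -3.48
vertex 0.313 -0.381 -3.177
endloop
endfacet
facet normal 0.086 -0.990 0.112
outer loop
vertex 0.493 -0.922 -4.242
vertex 0.78 -0.82 -3.56
vertex 0.043 -0.894 -3.648
endloop
endfacet
facet normal -0.213 -0.453 -0.865
outer loop
vertex 0.467 -0.259 -4.583
vertex 0.493 -0.922 -4.242
vertex -0.151 -0.547 -4.28
endloop
endfacet
facet normal 0.021 0.670 -0.742
outer loop
vertex 0.737 0.254 -4.112
vertex 0.467 -0.259 -4.583
vertex -0.0 0.18 -4.2
endloop
endfacet

endsolid
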